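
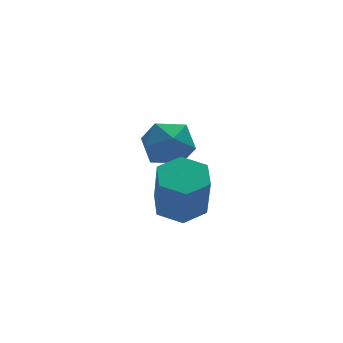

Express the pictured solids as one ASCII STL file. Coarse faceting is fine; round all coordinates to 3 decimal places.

solid 
facet normal 0.073 -0.177 0.982
outer loop
vertex 0.515 1.378 -2.345
vertex 0.774 0.251 -2.567
vertex 1.636 1.05 -2.487
endloop
endfacet
facet normal 0.251 0.498 0.830
outer loop
vertex 0.515 1.378 -2.345
vertex 1.636 1.05 -2.487
vertex 1.25 2.051 -2.971
endloop
endfacet
facet normal -0.306 0.806 0.507
outer loop
vertex 0.515 1.378 -2.345
vertex 1.25 2.051 -2.971
vertex 0.15 1.872 -3.35
endloop
endfacet
facet normal -0.828 0.323 0.459
outer loop
vertex 0.515 1.378 -2.345
vertex 0.15 1.872 -3.35
vertex -0.145 0.76 -3.1
endloop
endfacet
facet normal -0.594 -0.285 0.752
outer loop
vertex 0.515 1.378 -2.345
vertex -0.145 0.76 -3.1
vertex 0.774 0.251 -2.567
endloop
endfacet
facet normal 0.794 0.484 0.367
outer loop
vertex 1.25 2.051 -2.971
vertex 1.636 1.05 -2.487
vertex 1.965 1.34 -3.58
endloop
endfacet
facet normal 0.506 -0.607 0.613
outer loop
vertex 1.636 1.05 -2.487
vertex 0.774 0.251 -2.567
vertex 1.67 0.228 -3.33
endloop
endfacet
facet normal -0.573 -0.783 0.241
outer loop
vertex 0.774 0.251 -2.567
vertex -0.145 0.76 -3.1
vertex 0.57 0.049 -3.709
endloop
endfacet
facet normal -0.952 0.200 -0.233
outer loop
vertex -0.145 0.76 -3.1
vertex 0.15 1.872 -3.35
vertex 0.184 1.05 -4.193
endloop
endfacet
facet normal -0.107 0.982 -0.155
outer loop
vertex 0.15 1.872 -3.35
vertex 1.25 2.051 -2.971
vertex 1.046 1.849 -4.113
endloop
endfacet
facet normal 0.828 -0.323 -0.459
outer loop
vertex 1.305 0.722 -4.335
vertex 1.965 1.34 -3.58
vertex 1.67 0.228 -3.33
endloop
endfacet
facet normal 0.306 -0.806 -0.507
outer loop
vertex 1.305 0.722 -4.335
vertex 1.67 0.228 -3.33
vertex 0.57 0.049 -3.709
endloop
endfacet
facet normal -0.251 -0.498 -0.830
outer loop
vertex 1.305 0.722 -4.335
vertex 0.57 0.049 -3.709
vertex 0.184 1.05 -4.193
endloop
endfacet
facet normal -0.073 0.177 -0.982
outer loop
vertex 1.305 0.722 -4.335
vertex 0.184 1.05 -4.193
vertex 1.046 1.849 -4.113
endloop
endfacet
facet normal 0.594 0.285 -0.752
outer loop
vertex 1.305 0.722 -4.335
vertex 1.046 1.849 -4.113
vertex 1.965 1.34 -3.58
endloop
endfacet
facet normal 0.952 -0.200 0.233
outer loop
vertex 1.67 0.228 -3.33
vertex 1.965 1.34 -3.58
vertex 1.636 1.05 -2.487
endloop
endfacet
facet normal 0.107 -0.982 0.155
outer loop
vertex 0.57 0.049 -3.709
vertex 1.67 0.228 -3.33
vertex 0.774 0.251 -2.567
endloop
endfacet
facet normal -0.794 -0.484 -0.367
outer loop
vertex 0.184 1.05 -4.193
vertex 0.57 0.049 -3.709
vertex -0.145 0.76 -3.1
endloop
endfacet
facet normal -0.506 0.607 -0.613
outer loop
vertex 1.046 1.849 -4.113
vertex 0.184 1.05 -4.193
vertex 0.15 1.872 -3.35
endloop
endfacet
facet normal 0.573 0.783 -0.241
outer loop
vertex 1.965 1.34 -3.58
vertex 1.046 1.849 -4.113
vertex 1.25 2.051 -2.971
endloop
endfacet
facet normal 0.076 0.314 -0.946
outer loop
vertex 0.625 -3.153 -4.439
vertex -0.082 -2.426 -4.255
vertex 0.917 -2.222 -4.107
endloop
endfacet
facet normal 0.956 -0.293 -0.021
outer loop
vertex 0.625 -3.153 -4.439
vertex 0.917 -2.222 -4.107
vertex 0.469 -3.8 -2.49
endloop
endfacet
facet normal 0.956 -0.293 -0.021
outer loop
vertex 0.469 -3.8 -2.49
vertex 0.917 -2.222 -4.107
vertex 0.761 -2.87 -2.157
endloop
endfacet
facet normal -0.076 -0.315 0.946
outer loop
vertex 0.469 -3.8 -2.49
vertex 0.761 -2.87 -2.157
vertex -0.238 -3.074 -2.305
endloop
endfacet
facet normal 0.076 0.314 -0.946
outer loop
vertex 0.917 -2.222 -4.107
vertex -0.082 -2.426 -4.255
vertex 0.21 -1.496 -3.923
endloop
endfacet
facet normal 0.723 0.636 0.269
outer loop
vertex 0.917 -2.222 -4.107
vertex 0.21 -1.496 -3.923
vertex 0.761 -2.87 -2.157
endloop
endfacet
facet normal 0.724 0.636 0.269
outer loop
vertex 0.761 -2.87 -2.157
vertex 0.21 -1.496 -3.923
vertex 0.054 -2.143 -1.973
endloop
endfacet
facet normal -0.076 -0.314 0.946
outer loop
vertex 0.761 -2.87 -2.157
vertex 0.054 -2.143 -1.973
vertex -0.238 -3.074 -2.305
endloop
endfacet
facet normal 0.075 0.314 -0.946
outer loop
vertex 0.21 -1.496 -3.923
vertex -0.082 -2.426 -4.255
vertex -0.789 -1.7 -4.07
endloop
endfacet
facet normal -0.232 0.929 0.290
outer loop
vertex 0.21 -1.496 -3.923
vertex -0.789 -1.7 -4.07
vertex 0.054 -2.143 -1.973
endloop
endfacet
facet normal -0.233 0.928 0.290
outer loop
vertex 0.054 -2.143 -1.973
vertex -0.789 -1.7 -4.07
vertex -0.945 -2.347 -2.121
endloop
endfacet
facet normal -0.076 -0.314 0.946
outer loop
vertex 0.054 -2.143 -1.973
vertex -0.945 -2.347 -2.121
vertex -0.238 -3.074 -2.305
endloop
endfacet
facet normal 0.076 0.315 -0.946
outer loop
vertex -0.789 -1.7 -4.07
vertex -0.082 -2.426 -4.255
vertex -1.081 -2.63 -4.403
endloop
endfacet
facet normal -0.956 0.293 0.021
outer loop
vertex -0.789 -1.7 -4.07
vertex -1.081 -2.63 -4.403
vertex -0.945 -2.347 -2.121
endloop
endfacet
facet normal -0.956 0.292 0.021
outer loop
vertex -0.945 -2.347 -2.121
vertex -1.081 -2.63 -4.403
vertex -1.237 -3.278 -2.453
endloop
endfacet
facet normal -0.076 -0.314 0.946
outer loop
vertex -0.945 -2.347 -2.121
vertex -1.237 -3.278 -2.453
vertex -0.238 -3.074 -2.305
endloop
endfacet
facet normal 0.076 0.314 -0.946
outer loop
vertex -1.081 -2.63 -4.403
vertex -0.082 -2.426 -4.255
vertex -0.374 -3.357 -4.587
endloop
endfacet
facet normal -0.724 -0.636 -0.269
outer loop
vertex -1.081 -2.63 -4.403
vertex -0.374 -3.357 -4.587
vertex -1.237 -3.278 -2.453
endloop
endfacet
facet normal -0.723 -0.636 -0.269
outer loop
vertex -1.237 -3.278 -2.453
vertex -0.374 -3.357 -4.587
vertex -0.53 -4.004 -2.637
endloop
endfacet
facet normal -0.076 -0.314 0.946
outer loop
vertex -1.237 -3.278 -2.453
vertex -0.53 -4.004 -2.637
vertex -0.238 -3.074 -2.305
endloop
endfacet
facet normal 0.076 0.314 -0.946
outer loop
vertex -0.374 -3.357 -4.587
vertex -0.082 -2.426 -4.255
vertex 0.625 -3.153 -4.439
endloop
endfacet
facet normal 0.232 -0.929 -0.289
outer loop
vertex -0.374 -3.357 -4.587
vertex 0.625 -3.153 -4.439
vertex -0.53 -4.004 -2.637
endloop
endfacet
facet normal 0.232 -0.929 -0.290
outer loop
vertex -0.53 -4.004 -2.637
vertex 0.625 -3.153 -4.439
vertex 0.469 -3.8 -2.49
endloop
endfacet
facet normal -0.075 -0.314 0.946
outer loop
vertex -0.53 -4.004 -2.637
vertex 0.469 -3.8 -2.49
vertex -0.238 -3.074 -2.305
endloop
endfacet

endsolid


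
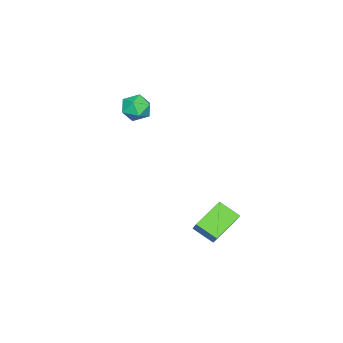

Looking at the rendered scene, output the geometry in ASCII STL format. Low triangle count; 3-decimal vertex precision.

solid 
facet normal -0.481 -0.417 -0.771
outer loop
vertex 2.041 1.581 -1.381
vertex 2.078 2.538 -1.921
vertex 3.417 1.169 -2.016
endloop
endfacet
facet normal -0.034 -0.870 0.491
outer loop
vertex 3.802 1.502 -1.399
vertex 2.041 1.581 -1.381
vertex 3.417 1.169 -2.016
endloop
endfacet
facet normal -0.481 -0.417 -0.771
outer loop
vertex 3.417 1.169 -2.016
vertex 2.078 2.538 -1.921
vertex 3.454 2.126 -2.556
endloop
endfacet
facet normal 0.876 -0.262 -0.405
outer loop
vertex 3.454 2.126 -2.556
vertex 3.802 1.502 -1.399
vertex 3.417 1.169 -2.016
endloop
endfacet
facet normal -0.876 0.262 0.405
outer loop
vertex 2.041 1.581 -1.381
vertex 2.463 2.871 -1.304
vertex 2.078 2.538 -1.921
endloop
endfacet
facet normal -0.034 -0.870 0.491
outer loop
vertex 2.426 1.914 -0.764
vertex 2.041 1.581 -1.381
vertex 3.802 1.502 -1.399
endloop
endfacet
facet normal -0.876 0.262 0.405
outer loop
vertex 2.426 1.914 -0.764
vertex 2.463 2.871 -1.304
vertex 2.041 1.581 -1.381
endloop
endfacet
facet normal 0.034 0.870 -0.491
outer loop
vertex 2.078 2.538 -1.921
vertex 2.463 2.871 -1.304
vertex 3.454 2.126 -2.556
endloop
endfacet
facet normal 0.876 -0.262 -0.405
outer loop
vertex 3.839 2.459 -1.939
vertex 3.802 1.502 -1.399
vertex 3.454 2.126 -2.556
endloop
endfacet
facet normal 0.034 0.870 -0.491
outer loop
vertex 3.454 2.126 -2.556
vertex 2.463 2.871 -1.304
vertex 3.839 2.459 -1.939
endloop
endfacet
facet normal 0.481 0.417 0.771
outer loop
vertex 3.839 2.459 -1.939
vertex 2.426 1.914 -0.764
vertex 3.802 1.502 -1.399
endloop
endfacet
facet normal 0.481 0.417 0.771
outer loop
vertex 2.463 2.871 -1.304
vertex 2.426 1.914 -0.764
vertex 3.839 2.459 -1.939
endloop
endfacet
facet normal -0.586 0.561 0.585
outer loop
vertex -1.427 -3.221 1.672
vertex -1.118 -3.556 2.303
vertex -0.797 -2.912 2.007
endloop
endfacet
facet normal -0.430 0.902 -0.023
outer loop
vertex -1.427 -3.221 1.672
vertex -0.797 -2.912 2.007
vertex -0.844 -2.954 1.231
endloop
endfacet
facet normal -0.656 0.499 -0.565
outer loop
vertex -1.427 -3.221 1.672
vertex -0.844 -2.954 1.231
vertex -1.196 -3.624 1.048
endloop
endfacet
facet normal -0.952 -0.091 -0.294
outer loop
vertex -1.427 -3.221 1.672
vertex -1.196 -3.624 1.048
vertex -1.365 -3.996 1.71
endloop
endfacet
facet normal -0.908 -0.052 0.417
outer loop
vertex -1.427 -3.221 1.672
vertex -1.365 -3.996 1.71
vertex -1.118 -3.556 2.303
endloop
endfacet
facet normal 0.280 0.957 -0.069
outer loop
vertex -0.844 -2.954 1.231
vertex -0.797 -2.912 2.007
vertex -0.175 -3.124 1.59
endloop
endfacet
facet normal 0.029 0.406 0.914
outer loop
vertex -0.797 -2.912 2.007
vertex -1.118 -3.556 2.303
vertex -0.344 -3.496 2.252
endloop
endfacet
facet normal -0.493 -0.587 0.641
outer loop
vertex -1.118 -3.556 2.303
vertex -1.365 -3.996 1.71
vertex -0.696 -4.166 2.069
endloop
endfacet
facet normal -0.563 -0.651 -0.509
outer loop
vertex -1.365 -3.996 1.71
vertex -1.196 -3.624 1.048
vertex -0.743 -4.208 1.293
endloop
endfacet
facet normal -0.086 0.304 -0.949
outer loop
vertex -1.196 -3.624 1.048
vertex -0.844 -2.954 1.231
vertex -0.422 -3.564 0.997
endloop
endfacet
facet normal 0.952 0.091 0.294
outer loop
vertex -0.113 -3.899 1.628
vertex -0.175 -3.124 1.59
vertex -0.344 -3.496 2.252
endloop
endfacet
facet normal 0.656 -0.499 0.565
outer loop
vertex -0.113 -3.899 1.628
vertex -0.344 -3.496 2.252
vertex -0.696 -4.166 2.069
endloop
endfacet
facet normal 0.430 -0.902 0.023
outer loop
vertex -0.113 -3.899 1.628
vertex -0.696 -4.166 2.069
vertex -0.743 -4.208 1.293
endloop
endfacet
facet normal 0.586 -0.561 -0.585
outer loop
vertex -0.113 -3.899 1.628
vertex -0.743 -4.208 1.293
vertex -0.422 -3.564 0.997
endloop
endfacet
facet normal 0.908 0.052 -0.417
outer loop
vertex -0.113 -3.899 1.628
vertex -0.422 -3.564 0.997
vertex -0.175 -3.124 1.59
endloop
endfacet
facet normal 0.563 0.651 0.509
outer loop
vertex -0.344 -3.496 2.252
vertex -0.175 -3.124 1.59
vertex -0.797 -2.912 2.007
endloop
endfacet
facet normal 0.086 -0.304 0.949
outer loop
vertex -0.696 -4.166 2.069
vertex -0.344 -3.496 2.252
vertex -1.118 -3.556 2.303
endloop
endfacet
facet normal -0.280 -0.957 0.069
outer loop
vertex -0.743 -4.208 1.293
vertex -0.696 -4.166 2.069
vertex -1.365 -3.996 1.71
endloop
endfacet
facet normal -0.029 -0.406 -0.914
outer loop
vertex -0.422 -3.564 0.997
vertex -0.743 -4.208 1.293
vertex -1.196 -3.624 1.048
endloop
endfacet
facet normal 0.493 0.587 -0.641
outer loop
vertex -0.175 -3.124 1.59
vertex -0.422 -3.564 0.997
vertex -0.844 -2.954 1.231
endloop
endfacet

endsolid


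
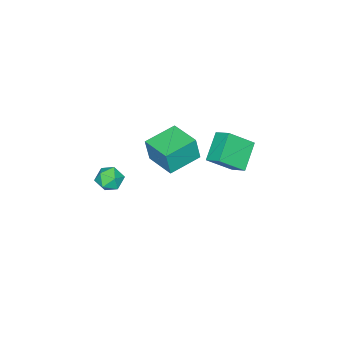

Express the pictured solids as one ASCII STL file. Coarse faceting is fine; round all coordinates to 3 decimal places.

solid 
facet normal -0.606 0.484 -0.631
outer loop
vertex -5.29 1.987 0.168
vertex -3.738 2.4 -1.007
vertex -5.475 0.967 -0.436
endloop
endfacet
facet normal -0.780 -0.208 0.590
outer loop
vertex -4.262 -0.0 0.827
vertex -5.29 1.987 0.168
vertex -5.475 0.967 -0.436
endloop
endfacet
facet normal -0.606 0.483 -0.632
outer loop
vertex -5.475 0.967 -0.436
vertex -3.738 2.4 -1.007
vertex -3.923 1.38 -1.61
endloop
endfacet
facet normal -0.154 -0.850 -0.503
outer loop
vertex -3.923 1.38 -1.61
vertex -4.262 -0.0 0.827
vertex -5.475 0.967 -0.436
endloop
endfacet
facet normal 0.154 0.850 0.503
outer loop
vertex -5.29 1.987 0.168
vertex -2.525 1.433 0.256
vertex -3.738 2.4 -1.007
endloop
endfacet
facet normal -0.780 -0.208 0.590
outer loop
vertex -4.077 1.02 1.43
vertex -5.29 1.987 0.168
vertex -4.262 -0.0 0.827
endloop
endfacet
facet normal 0.154 0.850 0.503
outer loop
vertex -4.077 1.02 1.43
vertex -2.525 1.433 0.256
vertex -5.29 1.987 0.168
endloop
endfacet
facet normal 0.780 0.207 -0.590
outer loop
vertex -3.738 2.4 -1.007
vertex -2.525 1.433 0.256
vertex -3.923 1.38 -1.61
endloop
endfacet
facet normal -0.155 -0.850 -0.503
outer loop
vertex -2.71 0.413 -0.348
vertex -4.262 -0.0 0.827
vertex -3.923 1.38 -1.61
endloop
endfacet
facet normal 0.780 0.208 -0.590
outer loop
vertex -3.923 1.38 -1.61
vertex -2.525 1.433 0.256
vertex -2.71 0.413 -0.348
endloop
endfacet
facet normal 0.607 -0.483 0.631
outer loop
vertex -2.71 0.413 -0.348
vertex -4.077 1.02 1.43
vertex -4.262 -0.0 0.827
endloop
endfacet
facet normal 0.606 -0.484 0.631
outer loop
vertex -2.525 1.433 0.256
vertex -4.077 1.02 1.43
vertex -2.71 0.413 -0.348
endloop
endfacet
facet normal -0.946 0.288 0.151
outer loop
vertex -3.474 -2.332 0.792
vertex -2.865 -0.4 0.918
vertex -3.679 -2.163 -0.816
endloop
endfacet
facet normal -0.300 -0.952 -0.062
outer loop
vertex -1.655 -2.78 -1.138
vertex -3.474 -2.332 0.792
vertex -3.679 -2.163 -0.816
endloop
endfacet
facet normal -0.946 0.289 0.150
outer loop
vertex -3.679 -2.163 -0.816
vertex -2.865 -0.4 0.918
vertex -3.069 -0.231 -0.69
endloop
endfacet
facet normal -0.125 0.104 -0.987
outer loop
vertex -3.069 -0.231 -0.69
vertex -1.655 -2.78 -1.138
vertex -3.679 -2.163 -0.816
endloop
endfacet
facet normal 0.125 -0.104 0.987
outer loop
vertex -3.474 -2.332 0.792
vertex -0.841 -1.017 0.596
vertex -2.865 -0.4 0.918
endloop
endfacet
facet normal -0.300 -0.952 -0.062
outer loop
vertex -1.451 -2.949 0.47
vertex -3.474 -2.332 0.792
vertex -1.655 -2.78 -1.138
endloop
endfacet
facet normal 0.125 -0.104 0.987
outer loop
vertex -1.451 -2.949 0.47
vertex -0.841 -1.017 0.596
vertex -3.474 -2.332 0.792
endloop
endfacet
facet normal 0.300 0.952 0.062
outer loop
vertex -2.865 -0.4 0.918
vertex -0.841 -1.017 0.596
vertex -3.069 -0.231 -0.69
endloop
endfacet
facet normal -0.125 0.104 -0.987
outer loop
vertex -1.046 -0.848 -1.012
vertex -1.655 -2.78 -1.138
vertex -3.069 -0.231 -0.69
endloop
endfacet
facet normal 0.300 0.952 0.062
outer loop
vertex -3.069 -0.231 -0.69
vertex -0.841 -1.017 0.596
vertex -1.046 -0.848 -1.012
endloop
endfacet
facet normal 0.946 -0.288 -0.150
outer loop
vertex -1.046 -0.848 -1.012
vertex -1.451 -2.949 0.47
vertex -1.655 -2.78 -1.138
endloop
endfacet
facet normal 0.945 -0.289 -0.151
outer loop
vertex -0.841 -1.017 0.596
vertex -1.451 -2.949 0.47
vertex -1.046 -0.848 -1.012
endloop
endfacet
facet normal -0.891 0.374 -0.256
outer loop
vertex 2.615 -1.706 0.372
vertex 2.237 -2.136 1.059
vertex 2.553 -1.308 1.17
endloop
endfacet
facet normal -0.364 0.822 -0.438
outer loop
vertex 2.615 -1.706 0.372
vertex 2.553 -1.308 1.17
vertex 3.303 -1.232 0.689
endloop
endfacet
facet normal 0.078 0.474 -0.877
outer loop
vertex 2.615 -1.706 0.372
vertex 3.303 -1.232 0.689
vertex 3.449 -2.013 0.28
endloop
endfacet
facet normal -0.176 -0.188 -0.966
outer loop
vertex 2.615 -1.706 0.372
vertex 3.449 -2.013 0.28
vertex 2.79 -2.572 0.509
endloop
endfacet
facet normal -0.775 -0.249 -0.582
outer loop
vertex 2.615 -1.706 0.372
vertex 2.79 -2.572 0.509
vertex 2.237 -2.136 1.059
endloop
endfacet
facet normal -0.002 0.988 0.153
outer loop
vertex 3.303 -1.232 0.689
vertex 2.553 -1.308 1.17
vertex 3.35 -1.368 1.571
endloop
endfacet
facet normal -0.854 0.266 0.448
outer loop
vertex 2.553 -1.308 1.17
vertex 2.237 -2.136 1.059
vertex 2.691 -1.927 1.8
endloop
endfacet
facet normal -0.665 -0.743 -0.079
outer loop
vertex 2.237 -2.136 1.059
vertex 2.79 -2.572 0.509
vertex 2.837 -2.708 1.391
endloop
endfacet
facet normal 0.304 -0.645 -0.701
outer loop
vertex 2.79 -2.572 0.509
vertex 3.449 -2.013 0.28
vertex 3.587 -2.632 0.91
endloop
endfacet
facet normal 0.713 0.425 -0.557
outer loop
vertex 3.449 -2.013 0.28
vertex 3.303 -1.232 0.689
vertex 3.903 -1.804 1.021
endloop
endfacet
facet normal 0.176 0.188 0.966
outer loop
vertex 3.525 -2.234 1.708
vertex 3.35 -1.368 1.571
vertex 2.691 -1.927 1.8
endloop
endfacet
facet normal -0.078 -0.474 0.877
outer loop
vertex 3.525 -2.234 1.708
vertex 2.691 -1.927 1.8
vertex 2.837 -2.708 1.391
endloop
endfacet
facet normal 0.364 -0.822 0.438
outer loop
vertex 3.525 -2.234 1.708
vertex 2.837 -2.708 1.391
vertex 3.587 -2.632 0.91
endloop
endfacet
facet normal 0.891 -0.374 0.256
outer loop
vertex 3.525 -2.234 1.708
vertex 3.587 -2.632 0.91
vertex 3.903 -1.804 1.021
endloop
endfacet
facet normal 0.775 0.249 0.582
outer loop
vertex 3.525 -2.234 1.708
vertex 3.903 -1.804 1.021
vertex 3.35 -1.368 1.571
endloop
endfacet
facet normal -0.304 0.645 0.701
outer loop
vertex 2.691 -1.927 1.8
vertex 3.35 -1.368 1.571
vertex 2.553 -1.308 1.17
endloop
endfacet
facet normal -0.713 -0.425 0.557
outer loop
vertex 2.837 -2.708 1.391
vertex 2.691 -1.927 1.8
vertex 2.237 -2.136 1.059
endloop
endfacet
facet normal 0.002 -0.988 -0.153
outer loop
vertex 3.587 -2.632 0.91
vertex 2.837 -2.708 1.391
vertex 2.79 -2.572 0.509
endloop
endfacet
facet normal 0.854 -0.266 -0.448
outer loop
vertex 3.903 -1.804 1.021
vertex 3.587 -2.632 0.91
vertex 3.449 -2.013 0.28
endloop
endfacet
facet normal 0.665 0.743 0.079
outer loop
vertex 3.35 -1.368 1.571
vertex 3.903 -1.804 1.021
vertex 3.303 -1.232 0.689
endloop
endfacet

endsolid


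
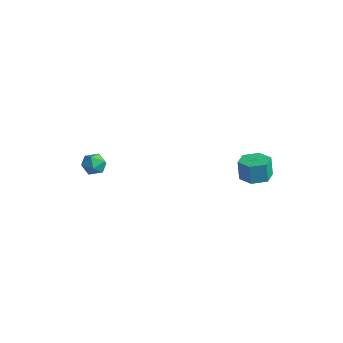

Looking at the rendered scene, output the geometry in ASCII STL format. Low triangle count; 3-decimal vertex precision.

solid 
facet normal -0.396 0.069 0.916
outer loop
vertex -3.121 -1.581 -2.907
vertex -3.53 -2.138 -3.042
vertex -2.892 -2.23 -2.759
endloop
endfacet
facet normal 0.277 0.305 0.911
outer loop
vertex -3.121 -1.581 -2.907
vertex -2.892 -2.23 -2.759
vertex -2.455 -1.761 -3.049
endloop
endfacet
facet normal 0.321 0.839 0.440
outer loop
vertex -3.121 -1.581 -2.907
vertex -2.455 -1.761 -3.049
vertex -2.822 -1.378 -3.512
endloop
endfacet
facet normal -0.326 0.933 0.152
outer loop
vertex -3.121 -1.581 -2.907
vertex -2.822 -1.378 -3.512
vertex -3.487 -1.611 -3.508
endloop
endfacet
facet normal -0.770 0.457 0.446
outer loop
vertex -3.121 -1.581 -2.907
vertex -3.487 -1.611 -3.508
vertex -3.53 -2.138 -3.042
endloop
endfacet
facet normal 0.695 -0.226 0.682
outer loop
vertex -2.455 -1.761 -3.049
vertex -2.892 -2.23 -2.759
vertex -2.453 -2.429 -3.272
endloop
endfacet
facet normal -0.394 -0.607 0.690
outer loop
vertex -2.892 -2.23 -2.759
vertex -3.53 -2.138 -3.042
vertex -3.118 -2.662 -3.268
endloop
endfacet
facet normal -0.997 0.020 -0.069
outer loop
vertex -3.53 -2.138 -3.042
vertex -3.487 -1.611 -3.508
vertex -3.485 -2.279 -3.731
endloop
endfacet
facet normal -0.280 0.790 -0.546
outer loop
vertex -3.487 -1.611 -3.508
vertex -2.822 -1.378 -3.512
vertex -3.048 -1.81 -4.021
endloop
endfacet
facet normal 0.766 0.637 -0.080
outer loop
vertex -2.822 -1.378 -3.512
vertex -2.455 -1.761 -3.049
vertex -2.41 -1.902 -3.738
endloop
endfacet
facet normal 0.326 -0.933 -0.152
outer loop
vertex -2.819 -2.459 -3.873
vertex -2.453 -2.429 -3.272
vertex -3.118 -2.662 -3.268
endloop
endfacet
facet normal -0.321 -0.839 -0.440
outer loop
vertex -2.819 -2.459 -3.873
vertex -3.118 -2.662 -3.268
vertex -3.485 -2.279 -3.731
endloop
endfacet
facet normal -0.277 -0.305 -0.911
outer loop
vertex -2.819 -2.459 -3.873
vertex -3.485 -2.279 -3.731
vertex -3.048 -1.81 -4.021
endloop
endfacet
facet normal 0.396 -0.069 -0.916
outer loop
vertex -2.819 -2.459 -3.873
vertex -3.048 -1.81 -4.021
vertex -2.41 -1.902 -3.738
endloop
endfacet
facet normal 0.770 -0.457 -0.446
outer loop
vertex -2.819 -2.459 -3.873
vertex -2.41 -1.902 -3.738
vertex -2.453 -2.429 -3.272
endloop
endfacet
facet normal 0.280 -0.790 0.546
outer loop
vertex -3.118 -2.662 -3.268
vertex -2.453 -2.429 -3.272
vertex -2.892 -2.23 -2.759
endloop
endfacet
facet normal -0.766 -0.637 0.080
outer loop
vertex -3.485 -2.279 -3.731
vertex -3.118 -2.662 -3.268
vertex -3.53 -2.138 -3.042
endloop
endfacet
facet normal -0.695 0.226 -0.682
outer loop
vertex -3.048 -1.81 -4.021
vertex -3.485 -2.279 -3.731
vertex -3.487 -1.611 -3.508
endloop
endfacet
facet normal 0.394 0.607 -0.690
outer loop
vertex -2.41 -1.902 -3.738
vertex -3.048 -1.81 -4.021
vertex -2.822 -1.378 -3.512
endloop
endfacet
facet normal 0.997 -0.020 0.069
outer loop
vertex -2.453 -2.429 -3.272
vertex -2.41 -1.902 -3.738
vertex -2.455 -1.761 -3.049
endloop
endfacet
facet normal 0.094 0.027 -0.995
outer loop
vertex 4.459 2.605 -2.665
vertex 3.653 2.576 -2.742
vertex 4.028 3.291 -2.687
endloop
endfacet
facet normal 0.842 0.532 0.094
outer loop
vertex 4.459 2.605 -2.665
vertex 4.028 3.291 -2.687
vertex 4.353 2.574 -1.541
endloop
endfacet
facet normal 0.842 0.532 0.094
outer loop
vertex 4.353 2.574 -1.541
vertex 4.028 3.291 -2.687
vertex 3.922 3.26 -1.563
endloop
endfacet
facet normal -0.094 -0.027 0.995
outer loop
vertex 4.353 2.574 -1.541
vertex 3.922 3.26 -1.563
vertex 3.547 2.544 -1.618
endloop
endfacet
facet normal 0.094 0.027 -0.995
outer loop
vertex 4.028 3.291 -2.687
vertex 3.653 2.576 -2.742
vertex 3.223 3.261 -2.764
endloop
endfacet
facet normal -0.040 0.999 0.024
outer loop
vertex 4.028 3.291 -2.687
vertex 3.223 3.261 -2.764
vertex 3.922 3.26 -1.563
endloop
endfacet
facet normal -0.039 0.999 0.024
outer loop
vertex 3.922 3.26 -1.563
vertex 3.223 3.261 -2.764
vertex 3.117 3.23 -1.639
endloop
endfacet
facet normal -0.093 -0.028 0.995
outer loop
vertex 3.922 3.26 -1.563
vertex 3.117 3.23 -1.639
vertex 3.547 2.544 -1.618
endloop
endfacet
facet normal 0.094 0.027 -0.995
outer loop
vertex 3.223 3.261 -2.764
vertex 3.653 2.576 -2.742
vertex 2.847 2.546 -2.819
endloop
endfacet
facet normal -0.881 0.469 -0.070
outer loop
vertex 3.223 3.261 -2.764
vertex 2.847 2.546 -2.819
vertex 3.117 3.23 -1.639
endloop
endfacet
facet normal -0.881 0.469 -0.070
outer loop
vertex 3.117 3.23 -1.639
vertex 2.847 2.546 -2.819
vertex 2.741 2.515 -1.695
endloop
endfacet
facet normal -0.094 -0.028 0.995
outer loop
vertex 3.117 3.23 -1.639
vertex 2.741 2.515 -1.695
vertex 3.547 2.544 -1.618
endloop
endfacet
facet normal 0.094 0.027 -0.995
outer loop
vertex 2.847 2.546 -2.819
vertex 3.653 2.576 -2.742
vertex 3.278 1.86 -2.797
endloop
endfacet
facet normal -0.842 -0.532 -0.094
outer loop
vertex 2.847 2.546 -2.819
vertex 3.278 1.86 -2.797
vertex 2.741 2.515 -1.695
endloop
endfacet
facet normal -0.842 -0.532 -0.094
outer loop
vertex 2.741 2.515 -1.695
vertex 3.278 1.86 -2.797
vertex 3.172 1.829 -1.673
endloop
endfacet
facet normal -0.094 -0.027 0.995
outer loop
vertex 2.741 2.515 -1.695
vertex 3.172 1.829 -1.673
vertex 3.547 2.544 -1.618
endloop
endfacet
facet normal 0.093 0.028 -0.995
outer loop
vertex 3.278 1.86 -2.797
vertex 3.653 2.576 -2.742
vertex 4.083 1.89 -2.721
endloop
endfacet
facet normal 0.039 -0.999 -0.024
outer loop
vertex 3.278 1.86 -2.797
vertex 4.083 1.89 -2.721
vertex 3.172 1.829 -1.673
endloop
endfacet
facet normal 0.040 -0.999 -0.024
outer loop
vertex 3.172 1.829 -1.673
vertex 4.083 1.89 -2.721
vertex 3.977 1.859 -1.596
endloop
endfacet
facet normal -0.094 -0.027 0.995
outer loop
vertex 3.172 1.829 -1.673
vertex 3.977 1.859 -1.596
vertex 3.547 2.544 -1.618
endloop
endfacet
facet normal 0.094 0.028 -0.995
outer loop
vertex 4.083 1.89 -2.721
vertex 3.653 2.576 -2.742
vertex 4.459 2.605 -2.665
endloop
endfacet
facet normal 0.881 -0.469 0.070
outer loop
vertex 4.083 1.89 -2.721
vertex 4.459 2.605 -2.665
vertex 3.977 1.859 -1.596
endloop
endfacet
facet normal 0.881 -0.469 0.070
outer loop
vertex 3.977 1.859 -1.596
vertex 4.459 2.605 -2.665
vertex 4.353 2.574 -1.541
endloop
endfacet
facet normal -0.094 -0.027 0.995
outer loop
vertex 3.977 1.859 -1.596
vertex 4.353 2.574 -1.541
vertex 3.547 2.544 -1.618
endloop
endfacet

endsolid


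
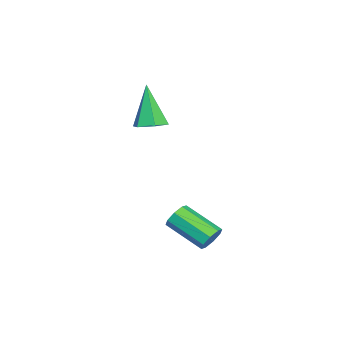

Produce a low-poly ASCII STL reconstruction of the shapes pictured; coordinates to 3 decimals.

solid 
facet normal 0.376 0.136 -0.916
outer loop
vertex -0.485 -3.05 1.474
vertex -0.993 -2.622 1.329
vertex -0.416 -2.386 1.601
endloop
endfacet
facet normal 0.768 -0.196 0.609
outer loop
vertex -0.485 -3.05 1.474
vertex -0.416 -2.386 1.601
vertex -1.707 -2.878 3.071
endloop
endfacet
facet normal 0.377 0.134 -0.916
outer loop
vertex -0.416 -2.386 1.601
vertex -0.993 -2.622 1.329
vertex -0.923 -1.957 1.455
endloop
endfacet
facet normal 0.413 0.690 0.594
outer loop
vertex -0.416 -2.386 1.601
vertex -0.923 -1.957 1.455
vertex -1.707 -2.878 3.071
endloop
endfacet
facet normal 0.375 0.134 -0.917
outer loop
vertex -0.923 -1.957 1.455
vertex -0.993 -2.622 1.329
vertex -1.501 -2.193 1.184
endloop
endfacet
facet normal -0.466 0.847 0.257
outer loop
vertex -0.923 -1.957 1.455
vertex -1.501 -2.193 1.184
vertex -1.707 -2.878 3.071
endloop
endfacet
facet normal 0.376 0.135 -0.917
outer loop
vertex -1.501 -2.193 1.184
vertex -0.993 -2.622 1.329
vertex -1.57 -2.858 1.058
endloop
endfacet
facet normal -0.991 0.115 -0.066
outer loop
vertex -1.501 -2.193 1.184
vertex -1.57 -2.858 1.058
vertex -1.707 -2.878 3.071
endloop
endfacet
facet normal 0.375 0.135 -0.917
outer loop
vertex -1.57 -2.858 1.058
vertex -0.993 -2.622 1.329
vertex -1.062 -3.286 1.203
endloop
endfacet
facet normal -0.635 -0.771 -0.051
outer loop
vertex -1.57 -2.858 1.058
vertex -1.062 -3.286 1.203
vertex -1.707 -2.878 3.071
endloop
endfacet
facet normal 0.375 0.135 -0.917
outer loop
vertex -1.062 -3.286 1.203
vertex -0.993 -2.622 1.329
vertex -0.485 -3.05 1.474
endloop
endfacet
facet normal 0.244 -0.926 0.287
outer loop
vertex -1.062 -3.286 1.203
vertex -0.485 -3.05 1.474
vertex -1.707 -2.878 3.071
endloop
endfacet
facet normal 0.405 0.805 -0.434
outer loop
vertex 4.146 0.107 -1.253
vertex 3.732 0.12 -1.615
vertex 3.823 0.341 -1.12
endloop
endfacet
facet normal 0.496 0.205 0.844
outer loop
vertex 4.146 0.107 -1.253
vertex 3.823 0.341 -1.12
vertex 3.481 -1.213 -0.542
endloop
endfacet
facet normal 0.496 0.205 0.844
outer loop
vertex 3.481 -1.213 -0.542
vertex 3.823 0.341 -1.12
vertex 3.158 -0.979 -0.409
endloop
endfacet
facet normal -0.405 -0.805 0.432
outer loop
vertex 3.481 -1.213 -0.542
vertex 3.158 -0.979 -0.409
vertex 3.068 -1.2 -0.905
endloop
endfacet
facet normal 0.406 0.804 -0.434
outer loop
vertex 3.823 0.341 -1.12
vertex 3.732 0.12 -1.615
vertex 3.447 0.446 -1.277
endloop
endfacet
facet normal -0.192 0.539 0.820
outer loop
vertex 3.823 0.341 -1.12
vertex 3.447 0.446 -1.277
vertex 3.158 -0.979 -0.409
endloop
endfacet
facet normal -0.192 0.539 0.820
outer loop
vertex 3.158 -0.979 -0.409
vertex 3.447 0.446 -1.277
vertex 2.782 -0.874 -0.566
endloop
endfacet
facet normal -0.405 -0.805 0.432
outer loop
vertex 3.158 -0.979 -0.409
vertex 2.782 -0.874 -0.566
vertex 3.068 -1.2 -0.905
endloop
endfacet
facet normal 0.406 0.804 -0.434
outer loop
vertex 3.447 0.446 -1.277
vertex 3.732 0.12 -1.615
vertex 3.238 0.36 -1.632
endloop
endfacet
facet normal -0.767 0.557 0.317
outer loop
vertex 3.447 0.446 -1.277
vertex 3.238 0.36 -1.632
vertex 2.782 -0.874 -0.566
endloop
endfacet
facet normal -0.768 0.557 0.316
outer loop
vertex 2.782 -0.874 -0.566
vertex 3.238 0.36 -1.632
vertex 2.573 -0.96 -0.922
endloop
endfacet
facet normal -0.405 -0.805 0.433
outer loop
vertex 2.782 -0.874 -0.566
vertex 2.573 -0.96 -0.922
vertex 3.068 -1.2 -0.905
endloop
endfacet
facet normal 0.406 0.805 -0.433
outer loop
vertex 3.238 0.36 -1.632
vertex 3.732 0.12 -1.615
vertex 3.319 0.133 -1.978
endloop
endfacet
facet normal -0.894 0.250 -0.373
outer loop
vertex 3.238 0.36 -1.632
vertex 3.319 0.133 -1.978
vertex 2.573 -0.96 -0.922
endloop
endfacet
facet normal -0.894 0.249 -0.374
outer loop
vertex 2.573 -0.96 -0.922
vertex 3.319 0.133 -1.978
vertex 2.654 -1.187 -1.267
endloop
endfacet
facet normal -0.405 -0.805 0.434
outer loop
vertex 2.573 -0.96 -0.922
vertex 2.654 -1.187 -1.267
vertex 3.068 -1.2 -0.905
endloop
endfacet
facet normal 0.405 0.805 -0.432
outer loop
vertex 3.319 0.133 -1.978
vertex 3.732 0.12 -1.615
vertex 3.642 -0.101 -2.111
endloop
endfacet
facet normal -0.496 -0.205 -0.844
outer loop
vertex 3.319 0.133 -1.978
vertex 3.642 -0.101 -2.111
vertex 2.654 -1.187 -1.267
endloop
endfacet
facet normal -0.496 -0.205 -0.844
outer loop
vertex 2.654 -1.187 -1.267
vertex 3.642 -0.101 -2.111
vertex 2.977 -1.421 -1.4
endloop
endfacet
facet normal -0.405 -0.805 0.434
outer loop
vertex 2.654 -1.187 -1.267
vertex 2.977 -1.421 -1.4
vertex 3.068 -1.2 -0.905
endloop
endfacet
facet normal 0.405 0.805 -0.432
outer loop
vertex 3.642 -0.101 -2.111
vertex 3.732 0.12 -1.615
vertex 4.018 -0.206 -1.954
endloop
endfacet
facet normal 0.192 -0.539 -0.820
outer loop
vertex 3.642 -0.101 -2.111
vertex 4.018 -0.206 -1.954
vertex 2.977 -1.421 -1.4
endloop
endfacet
facet normal 0.192 -0.539 -0.820
outer loop
vertex 2.977 -1.421 -1.4
vertex 4.018 -0.206 -1.954
vertex 3.353 -1.526 -1.243
endloop
endfacet
facet normal -0.406 -0.804 0.434
outer loop
vertex 2.977 -1.421 -1.4
vertex 3.353 -1.526 -1.243
vertex 3.068 -1.2 -0.905
endloop
endfacet
facet normal 0.405 0.805 -0.433
outer loop
vertex 4.018 -0.206 -1.954
vertex 3.732 0.12 -1.615
vertex 4.227 -0.12 -1.598
endloop
endfacet
facet normal 0.768 -0.557 -0.316
outer loop
vertex 4.018 -0.206 -1.954
vertex 4.227 -0.12 -1.598
vertex 3.353 -1.526 -1.243
endloop
endfacet
facet normal 0.768 -0.557 -0.317
outer loop
vertex 3.353 -1.526 -1.243
vertex 4.227 -0.12 -1.598
vertex 3.562 -1.44 -0.888
endloop
endfacet
facet normal -0.406 -0.804 0.434
outer loop
vertex 3.353 -1.526 -1.243
vertex 3.562 -1.44 -0.888
vertex 3.068 -1.2 -0.905
endloop
endfacet
facet normal 0.405 0.805 -0.434
outer loop
vertex 4.227 -0.12 -1.598
vertex 3.732 0.12 -1.615
vertex 4.146 0.107 -1.253
endloop
endfacet
facet normal 0.893 -0.249 0.374
outer loop
vertex 4.227 -0.12 -1.598
vertex 4.146 0.107 -1.253
vertex 3.562 -1.44 -0.888
endloop
endfacet
facet normal 0.894 -0.249 0.373
outer loop
vertex 3.562 -1.44 -0.888
vertex 4.146 0.107 -1.253
vertex 3.481 -1.213 -0.542
endloop
endfacet
facet normal -0.406 -0.805 0.433
outer loop
vertex 3.562 -1.44 -0.888
vertex 3.481 -1.213 -0.542
vertex 3.068 -1.2 -0.905
endloop
endfacet

endsolid


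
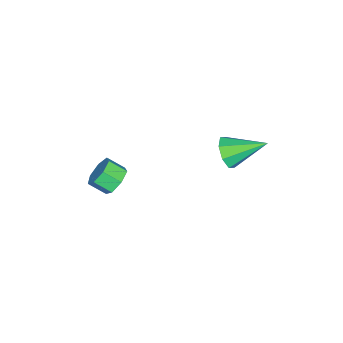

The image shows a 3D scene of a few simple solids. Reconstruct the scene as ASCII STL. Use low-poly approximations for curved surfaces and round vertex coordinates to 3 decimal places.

solid 
facet normal 0.224 -0.866 -0.448
outer loop
vertex -0.191 3.416 1.669
vertex -0.484 2.952 2.419
vertex -0.884 3.254 1.636
endloop
endfacet
facet normal -0.142 0.741 -0.656
outer loop
vertex -0.191 3.416 1.669
vertex -0.884 3.254 1.636
vertex -0.956 4.768 3.361
endloop
endfacet
facet normal 0.225 -0.865 -0.449
outer loop
vertex -0.884 3.254 1.636
vertex -0.484 2.952 2.419
vertex -1.342 2.914 2.062
endloop
endfacet
facet normal -0.762 0.470 -0.444
outer loop
vertex -0.884 3.254 1.636
vertex -1.342 2.914 2.062
vertex -0.956 4.768 3.361
endloop
endfacet
facet normal 0.225 -0.865 -0.449
outer loop
vertex -1.342 2.914 2.062
vertex -0.484 2.952 2.419
vertex -1.297 2.596 2.697
endloop
endfacet
facet normal -0.985 0.116 0.128
outer loop
vertex -1.342 2.914 2.062
vertex -1.297 2.596 2.697
vertex -0.956 4.768 3.361
endloop
endfacet
facet normal 0.226 -0.865 -0.448
outer loop
vertex -1.297 2.596 2.697
vertex -0.484 2.952 2.419
vertex -0.777 2.487 3.17
endloop
endfacet
facet normal -0.681 -0.114 0.723
outer loop
vertex -1.297 2.596 2.697
vertex -0.777 2.487 3.17
vertex -0.956 4.768 3.361
endloop
endfacet
facet normal 0.224 -0.865 -0.449
outer loop
vertex -0.777 2.487 3.17
vertex -0.484 2.952 2.419
vertex -0.084 2.649 3.203
endloop
endfacet
facet normal -0.027 -0.086 0.996
outer loop
vertex -0.777 2.487 3.17
vertex -0.084 2.649 3.203
vertex -0.956 4.768 3.361
endloop
endfacet
facet normal 0.225 -0.865 -0.449
outer loop
vertex -0.084 2.649 3.203
vertex -0.484 2.952 2.419
vertex 0.374 2.989 2.777
endloop
endfacet
facet normal 0.592 0.185 0.784
outer loop
vertex -0.084 2.649 3.203
vertex 0.374 2.989 2.777
vertex -0.956 4.768 3.361
endloop
endfacet
facet normal 0.225 -0.865 -0.449
outer loop
vertex 0.374 2.989 2.777
vertex -0.484 2.952 2.419
vertex 0.329 3.307 2.142
endloop
endfacet
facet normal 0.815 0.539 0.212
outer loop
vertex 0.374 2.989 2.777
vertex 0.329 3.307 2.142
vertex -0.956 4.768 3.361
endloop
endfacet
facet normal 0.225 -0.865 -0.447
outer loop
vertex 0.329 3.307 2.142
vertex -0.484 2.952 2.419
vertex -0.191 3.416 1.669
endloop
endfacet
facet normal 0.511 0.769 -0.384
outer loop
vertex 0.329 3.307 2.142
vertex -0.191 3.416 1.669
vertex -0.956 4.768 3.361
endloop
endfacet
facet normal -0.088 0.823 -0.562
outer loop
vertex 2.292 -1.314 1.273
vertex 1.824 -1.754 0.702
vertex 1.555 -1.313 1.39
endloop
endfacet
facet normal 0.130 0.569 0.812
outer loop
vertex 2.292 -1.314 1.273
vertex 1.555 -1.313 1.39
vertex 2.385 -2.186 1.869
endloop
endfacet
facet normal 0.130 0.569 0.812
outer loop
vertex 2.385 -2.186 1.869
vertex 1.555 -1.313 1.39
vertex 1.648 -2.184 1.986
endloop
endfacet
facet normal 0.087 -0.822 0.562
outer loop
vertex 2.385 -2.186 1.869
vertex 1.648 -2.184 1.986
vertex 1.916 -2.626 1.298
endloop
endfacet
facet normal -0.087 0.823 -0.562
outer loop
vertex 1.555 -1.313 1.39
vertex 1.824 -1.754 0.702
vertex 1.02 -1.644 0.988
endloop
endfacet
facet normal -0.692 0.356 0.628
outer loop
vertex 1.555 -1.313 1.39
vertex 1.02 -1.644 0.988
vertex 1.648 -2.184 1.986
endloop
endfacet
facet normal -0.692 0.355 0.628
outer loop
vertex 1.648 -2.184 1.986
vertex 1.02 -1.644 0.988
vertex 1.113 -2.516 1.584
endloop
endfacet
facet normal 0.088 -0.822 0.562
outer loop
vertex 1.648 -2.184 1.986
vertex 1.113 -2.516 1.584
vertex 1.916 -2.626 1.298
endloop
endfacet
facet normal -0.088 0.822 -0.562
outer loop
vertex 1.02 -1.644 0.988
vertex 1.824 -1.754 0.702
vertex 1.09 -2.058 0.372
endloop
endfacet
facet normal -0.992 -0.125 -0.029
outer loop
vertex 1.02 -1.644 0.988
vertex 1.09 -2.058 0.372
vertex 1.113 -2.516 1.584
endloop
endfacet
facet normal -0.992 -0.125 -0.029
outer loop
vertex 1.113 -2.516 1.584
vertex 1.09 -2.058 0.372
vertex 1.183 -2.93 0.968
endloop
endfacet
facet normal 0.088 -0.822 0.563
outer loop
vertex 1.113 -2.516 1.584
vertex 1.183 -2.93 0.968
vertex 1.916 -2.626 1.298
endloop
endfacet
facet normal -0.087 0.822 -0.563
outer loop
vertex 1.09 -2.058 0.372
vertex 1.824 -1.754 0.702
vertex 1.712 -2.244 0.004
endloop
endfacet
facet normal -0.546 -0.512 -0.664
outer loop
vertex 1.09 -2.058 0.372
vertex 1.712 -2.244 0.004
vertex 1.183 -2.93 0.968
endloop
endfacet
facet normal -0.545 -0.512 -0.664
outer loop
vertex 1.183 -2.93 0.968
vertex 1.712 -2.244 0.004
vertex 1.805 -3.115 0.6
endloop
endfacet
facet normal 0.088 -0.822 0.562
outer loop
vertex 1.183 -2.93 0.968
vertex 1.805 -3.115 0.6
vertex 1.916 -2.626 1.298
endloop
endfacet
facet normal -0.088 0.822 -0.563
outer loop
vertex 1.712 -2.244 0.004
vertex 1.824 -1.754 0.702
vertex 2.418 -2.06 0.162
endloop
endfacet
facet normal 0.313 -0.513 -0.799
outer loop
vertex 1.712 -2.244 0.004
vertex 2.418 -2.06 0.162
vertex 1.805 -3.115 0.6
endloop
endfacet
facet normal 0.311 -0.513 -0.800
outer loop
vertex 1.805 -3.115 0.6
vertex 2.418 -2.06 0.162
vertex 2.511 -2.932 0.757
endloop
endfacet
facet normal 0.088 -0.822 0.562
outer loop
vertex 1.805 -3.115 0.6
vertex 2.511 -2.932 0.757
vertex 1.916 -2.626 1.298
endloop
endfacet
facet normal -0.087 0.822 -0.562
outer loop
vertex 2.418 -2.06 0.162
vertex 1.824 -1.754 0.702
vertex 2.676 -1.647 0.726
endloop
endfacet
facet normal 0.934 -0.128 -0.334
outer loop
vertex 2.418 -2.06 0.162
vertex 2.676 -1.647 0.726
vertex 2.511 -2.932 0.757
endloop
endfacet
facet normal 0.934 -0.128 -0.333
outer loop
vertex 2.511 -2.932 0.757
vertex 2.676 -1.647 0.726
vertex 2.769 -2.518 1.322
endloop
endfacet
facet normal 0.088 -0.822 0.562
outer loop
vertex 2.511 -2.932 0.757
vertex 2.769 -2.518 1.322
vertex 1.916 -2.626 1.298
endloop
endfacet
facet normal -0.087 0.822 -0.562
outer loop
vertex 2.676 -1.647 0.726
vertex 1.824 -1.754 0.702
vertex 2.292 -1.314 1.273
endloop
endfacet
facet normal 0.853 0.354 0.384
outer loop
vertex 2.676 -1.647 0.726
vertex 2.292 -1.314 1.273
vertex 2.769 -2.518 1.322
endloop
endfacet
facet normal 0.853 0.354 0.384
outer loop
vertex 2.769 -2.518 1.322
vertex 2.292 -1.314 1.273
vertex 2.385 -2.186 1.869
endloop
endfacet
facet normal 0.088 -0.823 0.561
outer loop
vertex 2.769 -2.518 1.322
vertex 2.385 -2.186 1.869
vertex 1.916 -2.626 1.298
endloop
endfacet

endsolid


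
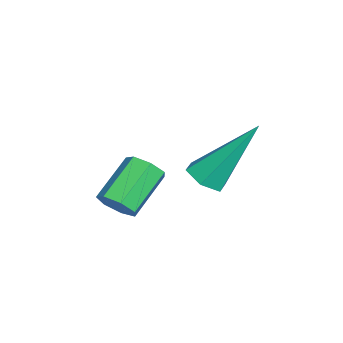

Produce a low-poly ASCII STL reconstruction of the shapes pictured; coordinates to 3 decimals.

solid 
facet normal 0.691 -0.444 -0.571
outer loop
vertex -3.051 -1.526 -1.618
vertex -3.23 -1.252 -2.048
vertex -2.847 -1.111 -1.694
endloop
endfacet
facet normal 0.577 -0.136 0.805
outer loop
vertex -3.051 -1.526 -1.618
vertex -2.847 -1.111 -1.694
vertex -3.991 -0.922 -0.842
endloop
endfacet
facet normal 0.577 -0.136 0.805
outer loop
vertex -3.991 -0.922 -0.842
vertex -2.847 -1.111 -1.694
vertex -3.787 -0.507 -0.918
endloop
endfacet
facet normal -0.691 0.444 0.571
outer loop
vertex -3.991 -0.922 -0.842
vertex -3.787 -0.507 -0.918
vertex -4.17 -0.648 -1.272
endloop
endfacet
facet normal 0.691 -0.444 -0.571
outer loop
vertex -2.847 -1.111 -1.694
vertex -3.23 -1.252 -2.048
vertex -2.932 -0.802 -2.037
endloop
endfacet
facet normal 0.700 0.608 0.374
outer loop
vertex -2.847 -1.111 -1.694
vertex -2.932 -0.802 -2.037
vertex -3.787 -0.507 -0.918
endloop
endfacet
facet normal 0.701 0.607 0.375
outer loop
vertex -3.787 -0.507 -0.918
vertex -2.932 -0.802 -2.037
vertex -3.871 -0.198 -1.261
endloop
endfacet
facet normal -0.691 0.445 0.570
outer loop
vertex -3.787 -0.507 -0.918
vertex -3.871 -0.198 -1.261
vertex -4.17 -0.648 -1.272
endloop
endfacet
facet normal 0.691 -0.444 -0.570
outer loop
vertex -2.932 -0.802 -2.037
vertex -3.23 -1.252 -2.048
vertex -3.241 -0.832 -2.388
endloop
endfacet
facet normal 0.296 0.894 -0.337
outer loop
vertex -2.932 -0.802 -2.037
vertex -3.241 -0.832 -2.388
vertex -3.871 -0.198 -1.261
endloop
endfacet
facet normal 0.296 0.894 -0.338
outer loop
vertex -3.871 -0.198 -1.261
vertex -3.241 -0.832 -2.388
vertex -4.18 -0.228 -1.611
endloop
endfacet
facet normal -0.690 0.445 0.571
outer loop
vertex -3.871 -0.198 -1.261
vertex -4.18 -0.228 -1.611
vertex -4.17 -0.648 -1.272
endloop
endfacet
facet normal 0.691 -0.444 -0.571
outer loop
vertex -3.241 -0.832 -2.388
vertex -3.23 -1.252 -2.048
vertex -3.542 -1.178 -2.483
endloop
endfacet
facet normal -0.332 0.507 -0.795
outer loop
vertex -3.241 -0.832 -2.388
vertex -3.542 -1.178 -2.483
vertex -4.18 -0.228 -1.611
endloop
endfacet
facet normal -0.330 0.509 -0.795
outer loop
vertex -4.18 -0.228 -1.611
vertex -3.542 -1.178 -2.483
vertex -4.482 -0.574 -1.707
endloop
endfacet
facet normal -0.690 0.444 0.571
outer loop
vertex -4.18 -0.228 -1.611
vertex -4.482 -0.574 -1.707
vertex -4.17 -0.648 -1.272
endloop
endfacet
facet normal 0.691 -0.443 -0.571
outer loop
vertex -3.542 -1.178 -2.483
vertex -3.23 -1.252 -2.048
vertex -3.608 -1.58 -2.251
endloop
endfacet
facet normal -0.709 -0.262 -0.655
outer loop
vertex -3.542 -1.178 -2.483
vertex -3.608 -1.58 -2.251
vertex -4.482 -0.574 -1.707
endloop
endfacet
facet normal -0.709 -0.263 -0.654
outer loop
vertex -4.482 -0.574 -1.707
vertex -3.608 -1.58 -2.251
vertex -4.548 -0.976 -1.474
endloop
endfacet
facet normal -0.691 0.444 0.571
outer loop
vertex -4.482 -0.574 -1.707
vertex -4.548 -0.976 -1.474
vertex -4.17 -0.648 -1.272
endloop
endfacet
facet normal 0.691 -0.444 -0.570
outer loop
vertex -3.608 -1.58 -2.251
vertex -3.23 -1.252 -2.048
vertex -3.39 -1.735 -1.866
endloop
endfacet
facet normal -0.553 -0.833 -0.022
outer loop
vertex -3.608 -1.58 -2.251
vertex -3.39 -1.735 -1.866
vertex -4.548 -0.976 -1.474
endloop
endfacet
facet normal -0.553 -0.833 -0.021
outer loop
vertex -4.548 -0.976 -1.474
vertex -3.39 -1.735 -1.866
vertex -4.329 -1.131 -1.09
endloop
endfacet
facet normal -0.690 0.443 0.572
outer loop
vertex -4.548 -0.976 -1.474
vertex -4.329 -1.131 -1.09
vertex -4.17 -0.648 -1.272
endloop
endfacet
facet normal 0.691 -0.444 -0.570
outer loop
vertex -3.39 -1.735 -1.866
vertex -3.23 -1.252 -2.048
vertex -3.051 -1.526 -1.618
endloop
endfacet
facet normal 0.019 -0.777 0.629
outer loop
vertex -3.39 -1.735 -1.866
vertex -3.051 -1.526 -1.618
vertex -4.329 -1.131 -1.09
endloop
endfacet
facet normal 0.019 -0.777 0.629
outer loop
vertex -4.329 -1.131 -1.09
vertex -3.051 -1.526 -1.618
vertex -3.991 -0.922 -0.842
endloop
endfacet
facet normal -0.692 0.443 0.570
outer loop
vertex -4.329 -1.131 -1.09
vertex -3.991 -0.922 -0.842
vertex -4.17 -0.648 -1.272
endloop
endfacet
facet normal 0.054 -0.575 -0.816
outer loop
vertex -1.681 0.742 -0.246
vertex -2.216 0.828 -0.342
vertex -1.84 1.167 -0.556
endloop
endfacet
facet normal 0.917 0.393 0.069
outer loop
vertex -1.681 0.742 -0.246
vertex -1.84 1.167 -0.556
vertex -2.324 1.972 1.282
endloop
endfacet
facet normal 0.054 -0.576 -0.816
outer loop
vertex -1.84 1.167 -0.556
vertex -2.216 0.828 -0.342
vertex -2.374 1.254 -0.653
endloop
endfacet
facet normal 0.212 0.915 -0.345
outer loop
vertex -1.84 1.167 -0.556
vertex -2.374 1.254 -0.653
vertex -2.324 1.972 1.282
endloop
endfacet
facet normal 0.056 -0.575 -0.816
outer loop
vertex -2.374 1.254 -0.653
vertex -2.216 0.828 -0.342
vertex -2.751 0.914 -0.439
endloop
endfacet
facet normal -0.720 0.657 -0.225
outer loop
vertex -2.374 1.254 -0.653
vertex -2.751 0.914 -0.439
vertex -2.324 1.972 1.282
endloop
endfacet
facet normal 0.055 -0.576 -0.816
outer loop
vertex -2.751 0.914 -0.439
vertex -2.216 0.828 -0.342
vertex -2.592 0.489 -0.128
endloop
endfacet
facet normal -0.942 -0.125 0.311
outer loop
vertex -2.751 0.914 -0.439
vertex -2.592 0.489 -0.128
vertex -2.324 1.972 1.282
endloop
endfacet
facet normal 0.053 -0.575 -0.817
outer loop
vertex -2.592 0.489 -0.128
vertex -2.216 0.828 -0.342
vertex -2.058 0.402 -0.032
endloop
endfacet
facet normal -0.236 -0.647 0.725
outer loop
vertex -2.592 0.489 -0.128
vertex -2.058 0.402 -0.032
vertex -2.324 1.972 1.282
endloop
endfacet
facet normal 0.054 -0.574 -0.817
outer loop
vertex -2.058 0.402 -0.032
vertex -2.216 0.828 -0.342
vertex -1.681 0.742 -0.246
endloop
endfacet
facet normal 0.694 -0.389 0.605
outer loop
vertex -2.058 0.402 -0.032
vertex -1.681 0.742 -0.246
vertex -2.324 1.972 1.282
endloop
endfacet

endsolid


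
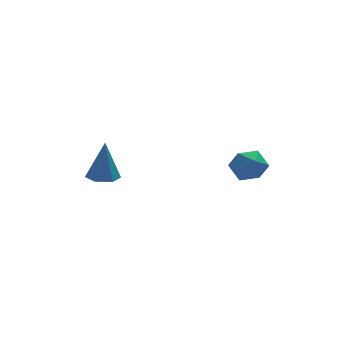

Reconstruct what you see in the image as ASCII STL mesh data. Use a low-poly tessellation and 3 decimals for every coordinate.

solid 
facet normal -0.572 0.692 0.440
outer loop
vertex 2.925 1.899 3.008
vertex 2.152 1.484 2.655
vertex 2.485 1.221 3.501
endloop
endfacet
facet normal 0.023 0.578 0.816
outer loop
vertex 2.925 1.899 3.008
vertex 2.485 1.221 3.501
vertex 3.43 1.24 3.461
endloop
endfacet
facet normal 0.580 0.714 0.392
outer loop
vertex 2.925 1.899 3.008
vertex 3.43 1.24 3.461
vertex 3.681 1.513 2.591
endloop
endfacet
facet normal 0.330 0.911 -0.246
outer loop
vertex 2.925 1.899 3.008
vertex 3.681 1.513 2.591
vertex 2.891 1.664 2.092
endloop
endfacet
facet normal -0.383 0.898 -0.216
outer loop
vertex 2.925 1.899 3.008
vertex 2.891 1.664 2.092
vertex 2.152 1.484 2.655
endloop
endfacet
facet normal 0.044 -0.113 0.993
outer loop
vertex 3.43 1.24 3.461
vertex 2.485 1.221 3.501
vertex 2.969 0.416 3.388
endloop
endfacet
facet normal -0.920 0.071 0.384
outer loop
vertex 2.485 1.221 3.501
vertex 2.152 1.484 2.655
vertex 2.179 0.567 2.889
endloop
endfacet
facet normal -0.615 0.404 -0.678
outer loop
vertex 2.152 1.484 2.655
vertex 2.891 1.664 2.092
vertex 2.43 0.84 2.019
endloop
endfacet
facet normal 0.540 0.426 -0.726
outer loop
vertex 2.891 1.664 2.092
vertex 3.681 1.513 2.591
vertex 3.375 0.859 1.979
endloop
endfacet
facet normal 0.946 0.106 0.306
outer loop
vertex 3.681 1.513 2.591
vertex 3.43 1.24 3.461
vertex 3.708 0.596 2.825
endloop
endfacet
facet normal -0.330 -0.911 0.246
outer loop
vertex 2.935 0.181 2.472
vertex 2.969 0.416 3.388
vertex 2.179 0.567 2.889
endloop
endfacet
facet normal -0.580 -0.714 -0.392
outer loop
vertex 2.935 0.181 2.472
vertex 2.179 0.567 2.889
vertex 2.43 0.84 2.019
endloop
endfacet
facet normal -0.023 -0.578 -0.816
outer loop
vertex 2.935 0.181 2.472
vertex 2.43 0.84 2.019
vertex 3.375 0.859 1.979
endloop
endfacet
facet normal 0.572 -0.692 -0.440
outer loop
vertex 2.935 0.181 2.472
vertex 3.375 0.859 1.979
vertex 3.708 0.596 2.825
endloop
endfacet
facet normal 0.383 -0.898 0.216
outer loop
vertex 2.935 0.181 2.472
vertex 3.708 0.596 2.825
vertex 2.969 0.416 3.388
endloop
endfacet
facet normal -0.540 -0.426 0.726
outer loop
vertex 2.179 0.567 2.889
vertex 2.969 0.416 3.388
vertex 2.485 1.221 3.501
endloop
endfacet
facet normal -0.946 -0.106 -0.306
outer loop
vertex 2.43 0.84 2.019
vertex 2.179 0.567 2.889
vertex 2.152 1.484 2.655
endloop
endfacet
facet normal -0.044 0.113 -0.993
outer loop
vertex 3.375 0.859 1.979
vertex 2.43 0.84 2.019
vertex 2.891 1.664 2.092
endloop
endfacet
facet normal 0.920 -0.071 -0.384
outer loop
vertex 3.708 0.596 2.825
vertex 3.375 0.859 1.979
vertex 3.681 1.513 2.591
endloop
endfacet
facet normal 0.615 -0.404 0.678
outer loop
vertex 2.969 0.416 3.388
vertex 3.708 0.596 2.825
vertex 3.43 1.24 3.461
endloop
endfacet
facet normal -0.124 -0.192 -0.974
outer loop
vertex -2.302 4.294 1.43
vertex -2.854 3.758 1.606
vertex -3.059 4.511 1.484
endloop
endfacet
facet normal 0.281 0.954 0.108
outer loop
vertex -2.302 4.294 1.43
vertex -3.059 4.511 1.484
vertex -2.606 4.142 3.554
endloop
endfacet
facet normal -0.126 -0.192 -0.973
outer loop
vertex -3.059 4.511 1.484
vertex -2.854 3.758 1.606
vertex -3.612 3.975 1.661
endloop
endfacet
facet normal -0.625 0.733 0.268
outer loop
vertex -3.059 4.511 1.484
vertex -3.612 3.975 1.661
vertex -2.606 4.142 3.554
endloop
endfacet
facet normal -0.126 -0.192 -0.973
outer loop
vertex -3.612 3.975 1.661
vertex -2.854 3.758 1.606
vertex -3.407 3.222 1.783
endloop
endfacet
facet normal -0.866 -0.159 0.474
outer loop
vertex -3.612 3.975 1.661
vertex -3.407 3.222 1.783
vertex -2.606 4.142 3.554
endloop
endfacet
facet normal -0.125 -0.193 -0.973
outer loop
vertex -3.407 3.222 1.783
vertex -2.854 3.758 1.606
vertex -2.65 3.005 1.729
endloop
endfacet
facet normal -0.201 -0.829 0.522
outer loop
vertex -3.407 3.222 1.783
vertex -2.65 3.005 1.729
vertex -2.606 4.142 3.554
endloop
endfacet
facet normal -0.125 -0.193 -0.973
outer loop
vertex -2.65 3.005 1.729
vertex -2.854 3.758 1.606
vertex -2.097 3.541 1.552
endloop
endfacet
facet normal 0.706 -0.609 0.362
outer loop
vertex -2.65 3.005 1.729
vertex -2.097 3.541 1.552
vertex -2.606 4.142 3.554
endloop
endfacet
facet normal -0.124 -0.192 -0.974
outer loop
vertex -2.097 3.541 1.552
vertex -2.854 3.758 1.606
vertex -2.302 4.294 1.43
endloop
endfacet
facet normal 0.946 0.283 0.156
outer loop
vertex -2.097 3.541 1.552
vertex -2.302 4.294 1.43
vertex -2.606 4.142 3.554
endloop
endfacet

endsolid


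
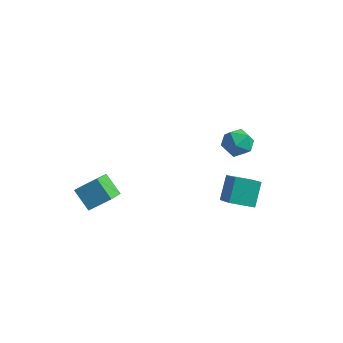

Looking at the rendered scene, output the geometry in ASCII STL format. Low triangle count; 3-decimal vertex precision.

solid 
facet normal -0.653 0.300 0.695
outer loop
vertex 2.212 1.751 2.567
vertex 2.756 1.417 3.222
vertex 2.855 2.283 2.942
endloop
endfacet
facet normal -0.675 0.728 0.125
outer loop
vertex 2.212 1.751 2.567
vertex 2.855 2.283 2.942
vertex 2.713 2.306 2.039
endloop
endfacet
facet normal -0.833 0.328 -0.446
outer loop
vertex 2.212 1.751 2.567
vertex 2.713 2.306 2.039
vertex 2.527 1.454 1.76
endloop
endfacet
facet normal -0.910 -0.347 -0.227
outer loop
vertex 2.212 1.751 2.567
vertex 2.527 1.454 1.76
vertex 2.553 0.906 2.492
endloop
endfacet
facet normal -0.799 -0.365 0.478
outer loop
vertex 2.212 1.751 2.567
vertex 2.553 0.906 2.492
vertex 2.756 1.417 3.222
endloop
endfacet
facet normal -0.020 0.999 0.029
outer loop
vertex 2.713 2.306 2.039
vertex 2.855 2.283 2.942
vertex 3.567 2.314 2.368
endloop
endfacet
facet normal 0.011 0.306 0.952
outer loop
vertex 2.855 2.283 2.942
vertex 2.756 1.417 3.222
vertex 3.593 1.766 3.1
endloop
endfacet
facet normal -0.224 -0.768 0.600
outer loop
vertex 2.756 1.417 3.222
vertex 2.553 0.906 2.492
vertex 3.407 0.914 2.821
endloop
endfacet
facet normal -0.403 -0.740 -0.539
outer loop
vertex 2.553 0.906 2.492
vertex 2.527 1.454 1.76
vertex 3.265 0.937 1.918
endloop
endfacet
facet normal -0.277 0.353 -0.893
outer loop
vertex 2.527 1.454 1.76
vertex 2.713 2.306 2.039
vertex 3.364 1.803 1.638
endloop
endfacet
facet normal 0.910 0.347 0.227
outer loop
vertex 3.908 1.469 2.293
vertex 3.567 2.314 2.368
vertex 3.593 1.766 3.1
endloop
endfacet
facet normal 0.833 -0.328 0.446
outer loop
vertex 3.908 1.469 2.293
vertex 3.593 1.766 3.1
vertex 3.407 0.914 2.821
endloop
endfacet
facet normal 0.675 -0.728 -0.125
outer loop
vertex 3.908 1.469 2.293
vertex 3.407 0.914 2.821
vertex 3.265 0.937 1.918
endloop
endfacet
facet normal 0.653 -0.300 -0.695
outer loop
vertex 3.908 1.469 2.293
vertex 3.265 0.937 1.918
vertex 3.364 1.803 1.638
endloop
endfacet
facet normal 0.799 0.365 -0.478
outer loop
vertex 3.908 1.469 2.293
vertex 3.364 1.803 1.638
vertex 3.567 2.314 2.368
endloop
endfacet
facet normal 0.403 0.740 0.539
outer loop
vertex 3.593 1.766 3.1
vertex 3.567 2.314 2.368
vertex 2.855 2.283 2.942
endloop
endfacet
facet normal 0.277 -0.353 0.893
outer loop
vertex 3.407 0.914 2.821
vertex 3.593 1.766 3.1
vertex 2.756 1.417 3.222
endloop
endfacet
facet normal 0.020 -0.999 -0.029
outer loop
vertex 3.265 0.937 1.918
vertex 3.407 0.914 2.821
vertex 2.553 0.906 2.492
endloop
endfacet
facet normal -0.011 -0.306 -0.952
outer loop
vertex 3.364 1.803 1.638
vertex 3.265 0.937 1.918
vertex 2.527 1.454 1.76
endloop
endfacet
facet normal 0.224 0.768 -0.600
outer loop
vertex 3.567 2.314 2.368
vertex 3.364 1.803 1.638
vertex 2.713 2.306 2.039
endloop
endfacet
facet normal -0.623 -0.560 -0.546
outer loop
vertex -3.937 -2.433 -1.706
vertex -4.498 -0.884 -2.653
vertex -2.915 -2.643 -2.656
endloop
endfacet
facet normal 0.296 -0.815 0.498
outer loop
vertex -2.062 -1.876 -1.907
vertex -3.937 -2.433 -1.706
vertex -2.915 -2.643 -2.656
endloop
endfacet
facet normal -0.623 -0.560 -0.546
outer loop
vertex -2.915 -2.643 -2.656
vertex -4.498 -0.884 -2.653
vertex -3.477 -1.094 -3.602
endloop
endfacet
facet normal 0.724 -0.148 -0.673
outer loop
vertex -3.477 -1.094 -3.602
vertex -2.062 -1.876 -1.907
vertex -2.915 -2.643 -2.656
endloop
endfacet
facet normal -0.725 0.149 0.673
outer loop
vertex -3.937 -2.433 -1.706
vertex -3.645 -0.117 -1.904
vertex -4.498 -0.884 -2.653
endloop
endfacet
facet normal 0.296 -0.815 0.498
outer loop
vertex -3.083 -1.666 -0.958
vertex -3.937 -2.433 -1.706
vertex -2.062 -1.876 -1.907
endloop
endfacet
facet normal -0.724 0.149 0.674
outer loop
vertex -3.083 -1.666 -0.958
vertex -3.645 -0.117 -1.904
vertex -3.937 -2.433 -1.706
endloop
endfacet
facet normal -0.295 0.815 -0.498
outer loop
vertex -4.498 -0.884 -2.653
vertex -3.645 -0.117 -1.904
vertex -3.477 -1.094 -3.602
endloop
endfacet
facet normal 0.724 -0.149 -0.673
outer loop
vertex -2.623 -0.327 -2.854
vertex -2.062 -1.876 -1.907
vertex -3.477 -1.094 -3.602
endloop
endfacet
facet normal -0.296 0.815 -0.498
outer loop
vertex -3.477 -1.094 -3.602
vertex -3.645 -0.117 -1.904
vertex -2.623 -0.327 -2.854
endloop
endfacet
facet normal 0.623 0.560 0.546
outer loop
vertex -2.623 -0.327 -2.854
vertex -3.083 -1.666 -0.958
vertex -2.062 -1.876 -1.907
endloop
endfacet
facet normal 0.623 0.560 0.546
outer loop
vertex -3.645 -0.117 -1.904
vertex -3.083 -1.666 -0.958
vertex -2.623 -0.327 -2.854
endloop
endfacet
facet normal -0.784 -0.552 0.285
outer loop
vertex 2.287 2.187 -3.009
vertex 2.031 3.169 -1.811
vertex 0.974 3.396 -4.279
endloop
endfacet
facet normal 0.162 -0.625 -0.763
outer loop
vertex 2.049 4.151 -4.669
vertex 2.287 2.187 -3.009
vertex 0.974 3.396 -4.279
endloop
endfacet
facet normal -0.784 -0.551 0.285
outer loop
vertex 0.974 3.396 -4.279
vertex 2.031 3.169 -1.811
vertex 0.719 4.378 -3.081
endloop
endfacet
facet normal -0.598 0.552 -0.580
outer loop
vertex 0.719 4.378 -3.081
vertex 2.049 4.151 -4.669
vertex 0.974 3.396 -4.279
endloop
endfacet
facet normal 0.598 -0.552 0.581
outer loop
vertex 2.287 2.187 -3.009
vertex 3.106 3.924 -2.201
vertex 2.031 3.169 -1.811
endloop
endfacet
facet normal 0.162 -0.625 -0.763
outer loop
vertex 3.361 2.942 -3.399
vertex 2.287 2.187 -3.009
vertex 2.049 4.151 -4.669
endloop
endfacet
facet normal 0.599 -0.552 0.580
outer loop
vertex 3.361 2.942 -3.399
vertex 3.106 3.924 -2.201
vertex 2.287 2.187 -3.009
endloop
endfacet
facet normal -0.162 0.625 0.763
outer loop
vertex 2.031 3.169 -1.811
vertex 3.106 3.924 -2.201
vertex 0.719 4.378 -3.081
endloop
endfacet
facet normal -0.599 0.552 -0.580
outer loop
vertex 1.793 5.133 -3.471
vertex 2.049 4.151 -4.669
vertex 0.719 4.378 -3.081
endloop
endfacet
facet normal -0.162 0.625 0.763
outer loop
vertex 0.719 4.378 -3.081
vertex 3.106 3.924 -2.201
vertex 1.793 5.133 -3.471
endloop
endfacet
facet normal 0.784 0.552 -0.285
outer loop
vertex 1.793 5.133 -3.471
vertex 3.361 2.942 -3.399
vertex 2.049 4.151 -4.669
endloop
endfacet
facet normal 0.784 0.552 -0.285
outer loop
vertex 3.106 3.924 -2.201
vertex 3.361 2.942 -3.399
vertex 1.793 5.133 -3.471
endloop
endfacet

endsolid


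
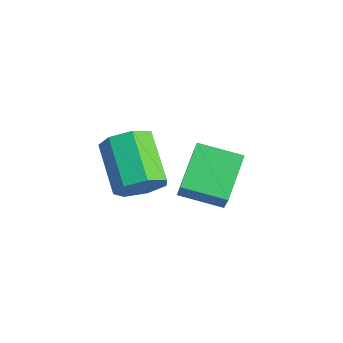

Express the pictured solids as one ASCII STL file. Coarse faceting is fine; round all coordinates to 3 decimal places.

solid 
facet normal 0.844 -0.194 -0.499
outer loop
vertex 2.21 -2.791 2.103
vertex 1.781 -2.769 1.369
vertex 2.168 -2.131 1.776
endloop
endfacet
facet normal 0.532 0.403 0.745
outer loop
vertex 2.21 -2.791 2.103
vertex 2.168 -2.131 1.776
vertex 0.647 -2.433 3.025
endloop
endfacet
facet normal 0.532 0.403 0.745
outer loop
vertex 0.647 -2.433 3.025
vertex 2.168 -2.131 1.776
vertex 0.605 -1.773 2.698
endloop
endfacet
facet normal -0.845 0.193 0.499
outer loop
vertex 0.647 -2.433 3.025
vertex 0.605 -1.773 2.698
vertex 0.219 -2.411 2.291
endloop
endfacet
facet normal 0.845 -0.194 -0.499
outer loop
vertex 2.168 -2.131 1.776
vertex 1.781 -2.769 1.369
vertex 1.835 -1.952 1.142
endloop
endfacet
facet normal 0.287 0.951 0.118
outer loop
vertex 2.168 -2.131 1.776
vertex 1.835 -1.952 1.142
vertex 0.605 -1.773 2.698
endloop
endfacet
facet normal 0.289 0.950 0.119
outer loop
vertex 0.605 -1.773 2.698
vertex 1.835 -1.952 1.142
vertex 0.273 -1.593 2.065
endloop
endfacet
facet normal -0.845 0.193 0.498
outer loop
vertex 0.605 -1.773 2.698
vertex 0.273 -1.593 2.065
vertex 0.219 -2.411 2.291
endloop
endfacet
facet normal 0.845 -0.194 -0.498
outer loop
vertex 1.835 -1.952 1.142
vertex 1.781 -2.769 1.369
vertex 1.462 -2.388 0.679
endloop
endfacet
facet normal -0.173 0.783 -0.598
outer loop
vertex 1.835 -1.952 1.142
vertex 1.462 -2.388 0.679
vertex 0.273 -1.593 2.065
endloop
endfacet
facet normal -0.173 0.783 -0.598
outer loop
vertex 0.273 -1.593 2.065
vertex 1.462 -2.388 0.679
vertex -0.101 -2.029 1.602
endloop
endfacet
facet normal -0.844 0.194 0.500
outer loop
vertex 0.273 -1.593 2.065
vertex -0.101 -2.029 1.602
vertex 0.219 -2.411 2.291
endloop
endfacet
facet normal 0.845 -0.194 -0.498
outer loop
vertex 1.462 -2.388 0.679
vertex 1.781 -2.769 1.369
vertex 1.329 -3.111 0.735
endloop
endfacet
facet normal -0.504 0.026 -0.863
outer loop
vertex 1.462 -2.388 0.679
vertex 1.329 -3.111 0.735
vertex -0.101 -2.029 1.602
endloop
endfacet
facet normal -0.504 0.026 -0.863
outer loop
vertex -0.101 -2.029 1.602
vertex 1.329 -3.111 0.735
vertex -0.234 -2.753 1.658
endloop
endfacet
facet normal -0.844 0.194 0.500
outer loop
vertex -0.101 -2.029 1.602
vertex -0.234 -2.753 1.658
vertex 0.219 -2.411 2.291
endloop
endfacet
facet normal 0.845 -0.193 -0.498
outer loop
vertex 1.329 -3.111 0.735
vertex 1.781 -2.769 1.369
vertex 1.537 -3.577 1.268
endloop
endfacet
facet normal -0.455 -0.751 -0.479
outer loop
vertex 1.329 -3.111 0.735
vertex 1.537 -3.577 1.268
vertex -0.234 -2.753 1.658
endloop
endfacet
facet normal -0.455 -0.751 -0.479
outer loop
vertex -0.234 -2.753 1.658
vertex 1.537 -3.577 1.268
vertex -0.026 -3.219 2.191
endloop
endfacet
facet normal -0.844 0.194 0.499
outer loop
vertex -0.234 -2.753 1.658
vertex -0.026 -3.219 2.191
vertex 0.219 -2.411 2.291
endloop
endfacet
facet normal 0.845 -0.193 -0.499
outer loop
vertex 1.537 -3.577 1.268
vertex 1.781 -2.769 1.369
vertex 1.929 -3.435 1.877
endloop
endfacet
facet normal -0.064 -0.962 0.265
outer loop
vertex 1.537 -3.577 1.268
vertex 1.929 -3.435 1.877
vertex -0.026 -3.219 2.191
endloop
endfacet
facet normal -0.063 -0.962 0.267
outer loop
vertex -0.026 -3.219 2.191
vertex 1.929 -3.435 1.877
vertex 0.366 -3.076 2.799
endloop
endfacet
facet normal -0.845 0.194 0.499
outer loop
vertex -0.026 -3.219 2.191
vertex 0.366 -3.076 2.799
vertex 0.219 -2.411 2.291
endloop
endfacet
facet normal 0.845 -0.193 -0.499
outer loop
vertex 1.929 -3.435 1.877
vertex 1.781 -2.769 1.369
vertex 2.21 -2.791 2.103
endloop
endfacet
facet normal 0.375 -0.448 0.811
outer loop
vertex 1.929 -3.435 1.877
vertex 2.21 -2.791 2.103
vertex 0.366 -3.076 2.799
endloop
endfacet
facet normal 0.375 -0.449 0.811
outer loop
vertex 0.366 -3.076 2.799
vertex 2.21 -2.791 2.103
vertex 0.647 -2.433 3.025
endloop
endfacet
facet normal -0.845 0.194 0.498
outer loop
vertex 0.366 -3.076 2.799
vertex 0.647 -2.433 3.025
vertex 0.219 -2.411 2.291
endloop
endfacet
facet normal -0.553 0.662 0.507
outer loop
vertex 0.08 0.134 0.857
vertex 1.082 1.236 0.51
vertex -0.59 0.402 -0.224
endloop
endfacet
facet normal -0.655 -0.721 0.227
outer loop
vertex 0.378 -0.756 -1.11
vertex 0.08 0.134 0.857
vertex -0.59 0.402 -0.224
endloop
endfacet
facet normal -0.553 0.662 0.507
outer loop
vertex -0.59 0.402 -0.224
vertex 1.082 1.236 0.51
vertex 0.413 1.505 -0.571
endloop
endfacet
facet normal -0.515 0.206 -0.832
outer loop
vertex 0.413 1.505 -0.571
vertex 0.378 -0.756 -1.11
vertex -0.59 0.402 -0.224
endloop
endfacet
facet normal 0.515 -0.206 0.832
outer loop
vertex 0.08 0.134 0.857
vertex 2.05 0.078 -0.376
vertex 1.082 1.236 0.51
endloop
endfacet
facet normal -0.656 -0.720 0.227
outer loop
vertex 1.047 -1.025 -0.029
vertex 0.08 0.134 0.857
vertex 0.378 -0.756 -1.11
endloop
endfacet
facet normal 0.515 -0.206 0.832
outer loop
vertex 1.047 -1.025 -0.029
vertex 2.05 0.078 -0.376
vertex 0.08 0.134 0.857
endloop
endfacet
facet normal 0.655 0.721 -0.226
outer loop
vertex 1.082 1.236 0.51
vertex 2.05 0.078 -0.376
vertex 0.413 1.505 -0.571
endloop
endfacet
facet normal -0.515 0.206 -0.832
outer loop
vertex 1.38 0.346 -1.457
vertex 0.378 -0.756 -1.11
vertex 0.413 1.505 -0.571
endloop
endfacet
facet normal 0.655 0.720 -0.227
outer loop
vertex 0.413 1.505 -0.571
vertex 2.05 0.078 -0.376
vertex 1.38 0.346 -1.457
endloop
endfacet
facet normal 0.552 -0.662 -0.507
outer loop
vertex 1.38 0.346 -1.457
vertex 1.047 -1.025 -0.029
vertex 0.378 -0.756 -1.11
endloop
endfacet
facet normal 0.553 -0.662 -0.507
outer loop
vertex 2.05 0.078 -0.376
vertex 1.047 -1.025 -0.029
vertex 1.38 0.346 -1.457
endloop
endfacet

endsolid


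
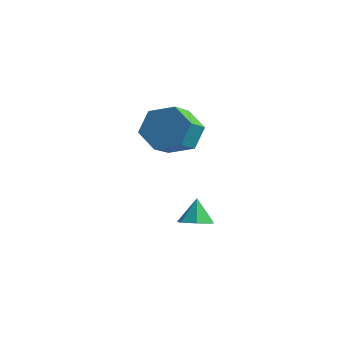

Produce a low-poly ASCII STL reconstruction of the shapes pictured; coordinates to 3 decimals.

solid 
facet normal -0.313 0.843 -0.438
outer loop
vertex 0.438 3.136 2.826
vertex -0.43 3.13 3.435
vertex 0.446 3.627 3.765
endloop
endfacet
facet normal 0.950 0.274 -0.151
outer loop
vertex 0.438 3.136 2.826
vertex 0.446 3.627 3.765
vertex 0.817 2.116 3.356
endloop
endfacet
facet normal 0.950 0.274 -0.152
outer loop
vertex 0.817 2.116 3.356
vertex 0.446 3.627 3.765
vertex 0.825 2.608 4.295
endloop
endfacet
facet normal 0.314 -0.842 0.439
outer loop
vertex 0.817 2.116 3.356
vertex 0.825 2.608 4.295
vertex -0.05 2.11 3.965
endloop
endfacet
facet normal -0.313 0.843 -0.438
outer loop
vertex 0.446 3.627 3.765
vertex -0.43 3.13 3.435
vertex -0.421 3.621 4.374
endloop
endfacet
facet normal 0.482 0.539 0.691
outer loop
vertex 0.446 3.627 3.765
vertex -0.421 3.621 4.374
vertex 0.825 2.608 4.295
endloop
endfacet
facet normal 0.482 0.539 0.691
outer loop
vertex 0.825 2.608 4.295
vertex -0.421 3.621 4.374
vertex -0.042 2.602 4.904
endloop
endfacet
facet normal 0.314 -0.842 0.439
outer loop
vertex 0.825 2.608 4.295
vertex -0.042 2.602 4.904
vertex -0.05 2.11 3.965
endloop
endfacet
facet normal -0.313 0.843 -0.438
outer loop
vertex -0.421 3.621 4.374
vertex -0.43 3.13 3.435
vertex -1.297 3.124 4.044
endloop
endfacet
facet normal -0.468 0.265 0.843
outer loop
vertex -0.421 3.621 4.374
vertex -1.297 3.124 4.044
vertex -0.042 2.602 4.904
endloop
endfacet
facet normal -0.468 0.264 0.843
outer loop
vertex -0.042 2.602 4.904
vertex -1.297 3.124 4.044
vertex -0.918 2.104 4.574
endloop
endfacet
facet normal 0.314 -0.842 0.439
outer loop
vertex -0.042 2.602 4.904
vertex -0.918 2.104 4.574
vertex -0.05 2.11 3.965
endloop
endfacet
facet normal -0.314 0.842 -0.439
outer loop
vertex -1.297 3.124 4.044
vertex -0.43 3.13 3.435
vertex -1.305 2.632 3.105
endloop
endfacet
facet normal -0.950 -0.274 0.152
outer loop
vertex -1.297 3.124 4.044
vertex -1.305 2.632 3.105
vertex -0.918 2.104 4.574
endloop
endfacet
facet normal -0.950 -0.274 0.152
outer loop
vertex -0.918 2.104 4.574
vertex -1.305 2.632 3.105
vertex -0.926 1.613 3.635
endloop
endfacet
facet normal 0.313 -0.843 0.438
outer loop
vertex -0.918 2.104 4.574
vertex -0.926 1.613 3.635
vertex -0.05 2.11 3.965
endloop
endfacet
facet normal -0.314 0.842 -0.439
outer loop
vertex -1.305 2.632 3.105
vertex -0.43 3.13 3.435
vertex -0.438 2.638 2.496
endloop
endfacet
facet normal -0.482 -0.539 -0.691
outer loop
vertex -1.305 2.632 3.105
vertex -0.438 2.638 2.496
vertex -0.926 1.613 3.635
endloop
endfacet
facet normal -0.482 -0.539 -0.691
outer loop
vertex -0.926 1.613 3.635
vertex -0.438 2.638 2.496
vertex -0.059 1.619 3.026
endloop
endfacet
facet normal 0.313 -0.843 0.438
outer loop
vertex -0.926 1.613 3.635
vertex -0.059 1.619 3.026
vertex -0.05 2.11 3.965
endloop
endfacet
facet normal -0.314 0.842 -0.439
outer loop
vertex -0.438 2.638 2.496
vertex -0.43 3.13 3.435
vertex 0.438 3.136 2.826
endloop
endfacet
facet normal 0.468 -0.264 -0.843
outer loop
vertex -0.438 2.638 2.496
vertex 0.438 3.136 2.826
vertex -0.059 1.619 3.026
endloop
endfacet
facet normal 0.468 -0.264 -0.843
outer loop
vertex -0.059 1.619 3.026
vertex 0.438 3.136 2.826
vertex 0.817 2.116 3.356
endloop
endfacet
facet normal 0.313 -0.843 0.438
outer loop
vertex -0.059 1.619 3.026
vertex 0.817 2.116 3.356
vertex -0.05 2.11 3.965
endloop
endfacet
facet normal 0.233 -0.270 -0.934
outer loop
vertex 1.077 3.371 -0.841
vertex 0.404 3.226 -0.967
vertex 0.744 3.831 -1.057
endloop
endfacet
facet normal 0.592 0.651 0.475
outer loop
vertex 1.077 3.371 -0.841
vertex 0.744 3.831 -1.057
vertex 0.136 3.534 0.107
endloop
endfacet
facet normal 0.233 -0.270 -0.934
outer loop
vertex 0.744 3.831 -1.057
vertex 0.404 3.226 -0.967
vertex 0.155 3.835 -1.205
endloop
endfacet
facet normal -0.049 0.974 0.223
outer loop
vertex 0.744 3.831 -1.057
vertex 0.155 3.835 -1.205
vertex 0.136 3.534 0.107
endloop
endfacet
facet normal 0.233 -0.270 -0.934
outer loop
vertex 0.155 3.835 -1.205
vertex 0.404 3.226 -0.967
vertex -0.247 3.38 -1.174
endloop
endfacet
facet normal -0.737 0.661 0.141
outer loop
vertex 0.155 3.835 -1.205
vertex -0.247 3.38 -1.174
vertex 0.136 3.534 0.107
endloop
endfacet
facet normal 0.234 -0.268 -0.935
outer loop
vertex -0.247 3.38 -1.174
vertex 0.404 3.226 -0.967
vertex -0.158 2.809 -0.988
endloop
endfacet
facet normal -0.955 -0.054 0.292
outer loop
vertex -0.247 3.38 -1.174
vertex -0.158 2.809 -0.988
vertex 0.136 3.534 0.107
endloop
endfacet
facet normal 0.234 -0.268 -0.935
outer loop
vertex -0.158 2.809 -0.988
vertex 0.404 3.226 -0.967
vertex 0.354 2.551 -0.786
endloop
endfacet
facet normal -0.538 -0.629 0.561
outer loop
vertex -0.158 2.809 -0.988
vertex 0.354 2.551 -0.786
vertex 0.136 3.534 0.107
endloop
endfacet
facet normal 0.233 -0.268 -0.935
outer loop
vertex 0.354 2.551 -0.786
vertex 0.404 3.226 -0.967
vertex 0.904 2.802 -0.721
endloop
endfacet
facet normal 0.201 -0.634 0.747
outer loop
vertex 0.354 2.551 -0.786
vertex 0.904 2.802 -0.721
vertex 0.136 3.534 0.107
endloop
endfacet
facet normal 0.233 -0.268 -0.935
outer loop
vertex 0.904 2.802 -0.721
vertex 0.404 3.226 -0.967
vertex 1.077 3.371 -0.841
endloop
endfacet
facet normal 0.703 -0.064 0.709
outer loop
vertex 0.904 2.802 -0.721
vertex 1.077 3.371 -0.841
vertex 0.136 3.534 0.107
endloop
endfacet

endsolid


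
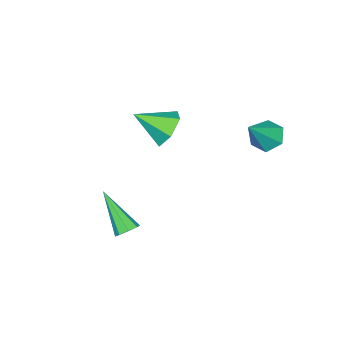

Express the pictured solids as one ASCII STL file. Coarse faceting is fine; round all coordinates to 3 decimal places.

solid 
facet normal 0.177 0.714 -0.677
outer loop
vertex 3.51 -0.03 -1.809
vertex 2.963 -0.047 -1.97
vertex 3.26 0.247 -1.582
endloop
endfacet
facet normal 0.737 0.120 0.665
outer loop
vertex 3.51 -0.03 -1.809
vertex 3.26 0.247 -1.582
vertex 2.577 -1.613 -0.49
endloop
endfacet
facet normal 0.176 0.715 -0.676
outer loop
vertex 3.26 0.247 -1.582
vertex 2.963 -0.047 -1.97
vertex 2.837 0.351 -1.582
endloop
endfacet
facet normal 0.116 0.471 0.875
outer loop
vertex 3.26 0.247 -1.582
vertex 2.837 0.351 -1.582
vertex 2.577 -1.613 -0.49
endloop
endfacet
facet normal 0.177 0.715 -0.676
outer loop
vertex 2.837 0.351 -1.582
vertex 2.963 -0.047 -1.97
vertex 2.488 0.223 -1.809
endloop
endfacet
facet normal -0.597 0.449 0.665
outer loop
vertex 2.837 0.351 -1.582
vertex 2.488 0.223 -1.809
vertex 2.577 -1.613 -0.49
endloop
endfacet
facet normal 0.177 0.715 -0.676
outer loop
vertex 2.488 0.223 -1.809
vertex 2.963 -0.047 -1.97
vertex 2.417 -0.064 -2.131
endloop
endfacet
facet normal -0.985 0.066 0.158
outer loop
vertex 2.488 0.223 -1.809
vertex 2.417 -0.064 -2.131
vertex 2.577 -1.613 -0.49
endloop
endfacet
facet normal 0.177 0.716 -0.676
outer loop
vertex 2.417 -0.064 -2.131
vertex 2.963 -0.047 -1.97
vertex 2.666 -0.34 -2.358
endloop
endfacet
facet normal -0.820 -0.454 -0.348
outer loop
vertex 2.417 -0.064 -2.131
vertex 2.666 -0.34 -2.358
vertex 2.577 -1.613 -0.49
endloop
endfacet
facet normal 0.176 0.716 -0.675
outer loop
vertex 2.666 -0.34 -2.358
vertex 2.963 -0.047 -1.97
vertex 3.09 -0.444 -2.358
endloop
endfacet
facet normal -0.198 -0.806 -0.558
outer loop
vertex 2.666 -0.34 -2.358
vertex 3.09 -0.444 -2.358
vertex 2.577 -1.613 -0.49
endloop
endfacet
facet normal 0.176 0.716 -0.675
outer loop
vertex 3.09 -0.444 -2.358
vertex 2.963 -0.047 -1.97
vertex 3.439 -0.316 -2.131
endloop
endfacet
facet normal 0.514 -0.783 -0.349
outer loop
vertex 3.09 -0.444 -2.358
vertex 3.439 -0.316 -2.131
vertex 2.577 -1.613 -0.49
endloop
endfacet
facet normal 0.176 0.716 -0.675
outer loop
vertex 3.439 -0.316 -2.131
vertex 2.963 -0.047 -1.97
vertex 3.51 -0.03 -1.809
endloop
endfacet
facet normal 0.903 -0.401 0.157
outer loop
vertex 3.439 -0.316 -2.131
vertex 3.51 -0.03 -1.809
vertex 2.577 -1.613 -0.49
endloop
endfacet
facet normal -0.471 0.717 -0.514
outer loop
vertex -1.486 -1.2 0.546
vertex -2.19 -1.867 0.262
vertex -2.311 -1.336 1.113
endloop
endfacet
facet normal 0.509 0.290 0.810
outer loop
vertex -1.486 -1.2 0.546
vertex -2.311 -1.336 1.113
vertex -1.37 -3.113 1.158
endloop
endfacet
facet normal -0.471 0.717 -0.514
outer loop
vertex -2.311 -1.336 1.113
vertex -2.19 -1.867 0.262
vertex -3.015 -2.002 0.829
endloop
endfacet
facet normal -0.272 -0.120 0.955
outer loop
vertex -2.311 -1.336 1.113
vertex -3.015 -2.002 0.829
vertex -1.37 -3.113 1.158
endloop
endfacet
facet normal -0.471 0.717 -0.514
outer loop
vertex -3.015 -2.002 0.829
vertex -2.19 -1.867 0.262
vertex -2.894 -2.533 -0.022
endloop
endfacet
facet normal -0.569 -0.731 0.376
outer loop
vertex -3.015 -2.002 0.829
vertex -2.894 -2.533 -0.022
vertex -1.37 -3.113 1.158
endloop
endfacet
facet normal -0.471 0.717 -0.515
outer loop
vertex -2.894 -2.533 -0.022
vertex -2.19 -1.867 0.262
vertex -2.068 -2.397 -0.588
endloop
endfacet
facet normal -0.085 -0.933 -0.349
outer loop
vertex -2.894 -2.533 -0.022
vertex -2.068 -2.397 -0.588
vertex -1.37 -3.113 1.158
endloop
endfacet
facet normal -0.471 0.717 -0.514
outer loop
vertex -2.068 -2.397 -0.588
vertex -2.19 -1.867 0.262
vertex -1.365 -1.731 -0.304
endloop
endfacet
facet normal 0.695 -0.524 -0.493
outer loop
vertex -2.068 -2.397 -0.588
vertex -1.365 -1.731 -0.304
vertex -1.37 -3.113 1.158
endloop
endfacet
facet normal -0.471 0.716 -0.515
outer loop
vertex -1.365 -1.731 -0.304
vertex -2.19 -1.867 0.262
vertex -1.486 -1.2 0.546
endloop
endfacet
facet normal 0.992 0.088 0.086
outer loop
vertex -1.365 -1.731 -0.304
vertex -1.486 -1.2 0.546
vertex -1.37 -3.113 1.158
endloop
endfacet
facet normal -0.680 0.066 -0.730
outer loop
vertex -2.302 3.101 1.15
vertex -2.863 2.76 1.642
vertex -2.77 3.575 1.629
endloop
endfacet
facet normal 0.675 0.735 -0.068
outer loop
vertex -2.302 3.101 1.15
vertex -2.77 3.575 1.629
vertex -1.617 2.64 2.978
endloop
endfacet
facet normal -0.681 0.066 -0.729
outer loop
vertex -2.77 3.575 1.629
vertex -2.863 2.76 1.642
vertex -3.33 3.234 2.121
endloop
endfacet
facet normal 0.000 0.822 0.570
outer loop
vertex -2.77 3.575 1.629
vertex -3.33 3.234 2.121
vertex -1.617 2.64 2.978
endloop
endfacet
facet normal -0.681 0.065 -0.729
outer loop
vertex -3.33 3.234 2.121
vertex -2.863 2.76 1.642
vertex -3.423 2.42 2.135
endloop
endfacet
facet normal -0.429 0.064 0.901
outer loop
vertex -3.33 3.234 2.121
vertex -3.423 2.42 2.135
vertex -1.617 2.64 2.978
endloop
endfacet
facet normal -0.681 0.065 -0.729
outer loop
vertex -3.423 2.42 2.135
vertex -2.863 2.76 1.642
vertex -2.956 1.945 1.656
endloop
endfacet
facet normal -0.183 -0.782 0.596
outer loop
vertex -3.423 2.42 2.135
vertex -2.956 1.945 1.656
vertex -1.617 2.64 2.978
endloop
endfacet
facet normal -0.681 0.065 -0.730
outer loop
vertex -2.956 1.945 1.656
vertex -2.863 2.76 1.642
vertex -2.396 2.286 1.164
endloop
endfacet
facet normal 0.493 -0.869 -0.042
outer loop
vertex -2.956 1.945 1.656
vertex -2.396 2.286 1.164
vertex -1.617 2.64 2.978
endloop
endfacet
facet normal -0.680 0.066 -0.730
outer loop
vertex -2.396 2.286 1.164
vertex -2.863 2.76 1.642
vertex -2.302 3.101 1.15
endloop
endfacet
facet normal 0.921 -0.113 -0.373
outer loop
vertex -2.396 2.286 1.164
vertex -2.302 3.101 1.15
vertex -1.617 2.64 2.978
endloop
endfacet

endsolid
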